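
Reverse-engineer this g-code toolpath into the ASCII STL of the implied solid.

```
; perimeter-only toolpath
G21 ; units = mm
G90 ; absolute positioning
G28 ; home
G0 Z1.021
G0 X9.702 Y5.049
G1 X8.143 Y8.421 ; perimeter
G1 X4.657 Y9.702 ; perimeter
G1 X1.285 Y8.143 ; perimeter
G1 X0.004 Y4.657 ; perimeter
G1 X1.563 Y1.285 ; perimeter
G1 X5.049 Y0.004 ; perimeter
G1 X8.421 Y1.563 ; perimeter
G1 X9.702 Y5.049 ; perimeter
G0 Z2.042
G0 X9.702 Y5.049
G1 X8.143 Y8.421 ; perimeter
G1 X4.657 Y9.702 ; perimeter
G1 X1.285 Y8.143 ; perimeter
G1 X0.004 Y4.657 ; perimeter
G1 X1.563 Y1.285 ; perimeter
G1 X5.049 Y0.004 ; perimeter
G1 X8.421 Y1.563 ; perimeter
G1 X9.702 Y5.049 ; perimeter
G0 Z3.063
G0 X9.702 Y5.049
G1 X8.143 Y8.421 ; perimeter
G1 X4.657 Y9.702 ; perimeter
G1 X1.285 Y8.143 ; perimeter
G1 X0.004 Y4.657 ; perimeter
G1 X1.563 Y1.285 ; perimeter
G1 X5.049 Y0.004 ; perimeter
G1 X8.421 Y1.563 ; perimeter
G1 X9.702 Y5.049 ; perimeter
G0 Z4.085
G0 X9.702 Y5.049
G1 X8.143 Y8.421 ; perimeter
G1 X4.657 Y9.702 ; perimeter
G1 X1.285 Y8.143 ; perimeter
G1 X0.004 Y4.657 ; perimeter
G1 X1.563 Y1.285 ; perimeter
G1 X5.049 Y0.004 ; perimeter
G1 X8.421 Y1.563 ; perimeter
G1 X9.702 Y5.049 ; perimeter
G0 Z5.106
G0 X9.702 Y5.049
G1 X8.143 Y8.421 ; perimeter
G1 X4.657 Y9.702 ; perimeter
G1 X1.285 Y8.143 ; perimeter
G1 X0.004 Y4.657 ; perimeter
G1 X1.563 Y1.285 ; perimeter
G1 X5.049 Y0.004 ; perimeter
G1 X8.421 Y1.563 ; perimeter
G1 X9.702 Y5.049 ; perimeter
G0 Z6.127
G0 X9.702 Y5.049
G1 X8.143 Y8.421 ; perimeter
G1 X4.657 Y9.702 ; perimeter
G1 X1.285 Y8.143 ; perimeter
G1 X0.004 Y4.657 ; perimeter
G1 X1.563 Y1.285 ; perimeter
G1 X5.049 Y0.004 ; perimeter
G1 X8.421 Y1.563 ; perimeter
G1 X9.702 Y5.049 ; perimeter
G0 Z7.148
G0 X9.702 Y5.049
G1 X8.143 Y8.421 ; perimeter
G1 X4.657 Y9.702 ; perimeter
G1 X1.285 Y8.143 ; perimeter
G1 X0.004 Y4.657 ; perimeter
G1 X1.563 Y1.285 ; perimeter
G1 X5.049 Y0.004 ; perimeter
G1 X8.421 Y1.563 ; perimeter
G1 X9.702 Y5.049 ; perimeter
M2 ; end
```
solid part
  facet normal 0.0000 0.0000 -1.0000
    outer loop
      vertex 4.657 9.702 0.000
      vertex 8.143 8.421 0.000
      vertex 9.702 5.049 0.000
    endloop
  endfacet
  facet normal 0.0000 0.0000 -1.0000
    outer loop
      vertex 1.285 8.143 0.000
      vertex 4.657 9.702 0.000
      vertex 9.702 5.049 0.000
    endloop
  endfacet
  facet normal 0.0000 0.0000 -1.0000
    outer loop
      vertex 0.004 4.657 0.000
      vertex 1.285 8.143 0.000
      vertex 9.702 5.049 0.000
    endloop
  endfacet
  facet normal 0.0000 0.0000 -1.0000
    outer loop
      vertex 1.563 1.285 0.000
      vertex 0.004 4.657 0.000
      vertex 9.702 5.049 0.000
    endloop
  endfacet
  facet normal 0.0000 0.0000 -1.0000
    outer loop
      vertex 5.049 0.004 0.000
      vertex 1.563 1.285 0.000
      vertex 9.702 5.049 0.000
    endloop
  endfacet
  facet normal 0.0000 0.0000 -1.0000
    outer loop
      vertex 8.421 1.563 0.000
      vertex 5.049 0.004 0.000
      vertex 9.702 5.049 0.000
    endloop
  endfacet
  facet normal 0.0000 0.0000 1.0000
    outer loop
      vertex 9.702 5.049 7.148
      vertex 8.143 8.421 7.148
      vertex 4.657 9.702 7.148
    endloop
  endfacet
  facet normal 0.0000 0.0000 1.0000
    outer loop
      vertex 9.702 5.049 7.148
      vertex 4.657 9.702 7.148
      vertex 1.285 8.143 7.148
    endloop
  endfacet
  facet normal 0.0000 0.0000 1.0000
    outer loop
      vertex 9.702 5.049 7.148
      vertex 1.285 8.143 7.148
      vertex 0.004 4.657 7.148
    endloop
  endfacet
  facet normal 0.0000 0.0000 1.0000
    outer loop
      vertex 9.702 5.049 7.148
      vertex 0.004 4.657 7.148
      vertex 1.563 1.285 7.148
    endloop
  endfacet
  facet normal 0.0000 0.0000 1.0000
    outer loop
      vertex 9.702 5.049 7.148
      vertex 1.563 1.285 7.148
      vertex 5.049 0.004 7.148
    endloop
  endfacet
  facet normal 0.0000 0.0000 1.0000
    outer loop
      vertex 9.702 5.049 7.148
      vertex 5.049 0.004 7.148
      vertex 8.421 1.563 7.148
    endloop
  endfacet
  facet normal 0.9077 0.4197 0.0000
    outer loop
      vertex 9.702 5.049 0.000
      vertex 8.143 8.421 0.000
      vertex 8.143 8.421 7.148
    endloop
  endfacet
  facet normal 0.9077 0.4197 0.0000
    outer loop
      vertex 9.702 5.049 0.000
      vertex 8.143 8.421 7.148
      vertex 9.702 5.049 7.148
    endloop
  endfacet
  facet normal 0.3449 0.9386 0.0000
    outer loop
      vertex 8.143 8.421 0.000
      vertex 4.657 9.702 0.000
      vertex 4.657 9.702 7.148
    endloop
  endfacet
  facet normal 0.3449 0.9386 0.0000
    outer loop
      vertex 8.143 8.421 0.000
      vertex 4.657 9.702 7.148
      vertex 8.143 8.421 7.148
    endloop
  endfacet
  facet normal -0.4197 0.9077 0.0000
    outer loop
      vertex 4.657 9.702 0.000
      vertex 1.285 8.143 0.000
      vertex 1.285 8.143 7.148
    endloop
  endfacet
  facet normal -0.4197 0.9077 0.0000
    outer loop
      vertex 4.657 9.702 0.000
      vertex 1.285 8.143 7.148
      vertex 4.657 9.702 7.148
    endloop
  endfacet
  facet normal -0.9386 0.3449 0.0000
    outer loop
      vertex 1.285 8.143 0.000
      vertex 0.004 4.657 0.000
      vertex 0.004 4.657 7.148
    endloop
  endfacet
  facet normal -0.9386 0.3449 0.0000
    outer loop
      vertex 1.285 8.143 0.000
      vertex 0.004 4.657 7.148
      vertex 1.285 8.143 7.148
    endloop
  endfacet
  facet normal -0.9077 -0.4197 0.0000
    outer loop
      vertex 0.004 4.657 0.000
      vertex 1.563 1.285 0.000
      vertex 1.563 1.285 7.148
    endloop
  endfacet
  facet normal -0.9077 -0.4197 0.0000
    outer loop
      vertex 0.004 4.657 0.000
      vertex 1.563 1.285 7.148
      vertex 0.004 4.657 7.148
    endloop
  endfacet
  facet normal -0.3449 -0.9386 0.0000
    outer loop
      vertex 1.563 1.285 0.000
      vertex 5.049 0.004 0.000
      vertex 5.049 0.004 7.148
    endloop
  endfacet
  facet normal -0.3449 -0.9386 0.0000
    outer loop
      vertex 1.563 1.285 0.000
      vertex 5.049 0.004 7.148
      vertex 1.563 1.285 7.148
    endloop
  endfacet
  facet normal 0.4197 -0.9077 0.0000
    outer loop
      vertex 5.049 0.004 0.000
      vertex 8.421 1.563 0.000
      vertex 8.421 1.563 7.148
    endloop
  endfacet
  facet normal 0.4197 -0.9077 0.0000
    outer loop
      vertex 5.049 0.004 0.000
      vertex 8.421 1.563 7.148
      vertex 5.049 0.004 7.148
    endloop
  endfacet
  facet normal 0.9386 -0.3449 0.0000
    outer loop
      vertex 8.421 1.563 0.000
      vertex 9.702 5.049 0.000
      vertex 9.702 5.049 7.148
    endloop
  endfacet
  facet normal 0.9386 -0.3449 0.0000
    outer loop
      vertex 8.421 1.563 0.000
      vertex 9.702 5.049 7.148
      vertex 8.421 1.563 7.148
    endloop
  endfacet
endsolid part

The G0 Z moves step by Δz≈1.021 mm. Every layer's G1 loop is the same polygon, so the solid is a straight extrusion of it from z=0 to z≈7.15. Closing with flat bottom and top caps and triangulating gives 28 facets — a regular 8-sided prism (a cylinder approximated with 8 flat sides), circumscribed radius ≈ 4.85 mm, height ≈ 7.15 mm.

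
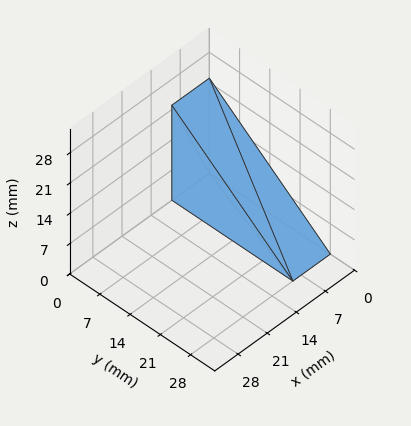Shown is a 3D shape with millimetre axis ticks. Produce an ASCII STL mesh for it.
Reading the render: the shape is a wedge (ramp): 9 × 28 mm base, rising to 22 mm along the y=0 edge and sloping linearly to z=0 at y=28 (dimensions read to the nearest mm from the axis ticks). For the STL, each face is triangulated and given an outward normal.

solid part
  facet normal 0.0000 0.0000 -1.0000
    outer loop
      vertex 9.0 28.0 0.0
      vertex 9.0 0.0 0.0
      vertex 0.0 0.0 0.0
    endloop
  endfacet
  facet normal 0.0000 0.0000 -1.0000
    outer loop
      vertex 0.0 28.0 0.0
      vertex 9.0 28.0 0.0
      vertex 0.0 0.0 0.0
    endloop
  endfacet
  facet normal 0.0000 -1.0000 0.0000
    outer loop
      vertex 0.0 0.0 0.0
      vertex 9.0 0.0 0.0
      vertex 9.0 0.0 22.0
    endloop
  endfacet
  facet normal 0.0000 -1.0000 0.0000
    outer loop
      vertex 0.0 0.0 0.0
      vertex 9.0 0.0 22.0
      vertex 0.0 0.0 22.0
    endloop
  endfacet
  facet normal 0.0000 0.6178 0.7863
    outer loop
      vertex 0.0 0.0 22.0
      vertex 9.0 0.0 22.0
      vertex 9.0 28.0 0.0
    endloop
  endfacet
  facet normal 0.0000 0.6178 0.7863
    outer loop
      vertex 0.0 0.0 22.0
      vertex 9.0 28.0 0.0
      vertex 0.0 28.0 0.0
    endloop
  endfacet
  facet normal -1.0000 0.0000 0.0000
    outer loop
      vertex 0.0 0.0 22.0
      vertex 0.0 28.0 0.0
      vertex 0.0 0.0 0.0
    endloop
  endfacet
  facet normal 1.0000 0.0000 0.0000
    outer loop
      vertex 9.0 0.0 0.0
      vertex 9.0 28.0 0.0
      vertex 9.0 0.0 22.0
    endloop
  endfacet
endsolid part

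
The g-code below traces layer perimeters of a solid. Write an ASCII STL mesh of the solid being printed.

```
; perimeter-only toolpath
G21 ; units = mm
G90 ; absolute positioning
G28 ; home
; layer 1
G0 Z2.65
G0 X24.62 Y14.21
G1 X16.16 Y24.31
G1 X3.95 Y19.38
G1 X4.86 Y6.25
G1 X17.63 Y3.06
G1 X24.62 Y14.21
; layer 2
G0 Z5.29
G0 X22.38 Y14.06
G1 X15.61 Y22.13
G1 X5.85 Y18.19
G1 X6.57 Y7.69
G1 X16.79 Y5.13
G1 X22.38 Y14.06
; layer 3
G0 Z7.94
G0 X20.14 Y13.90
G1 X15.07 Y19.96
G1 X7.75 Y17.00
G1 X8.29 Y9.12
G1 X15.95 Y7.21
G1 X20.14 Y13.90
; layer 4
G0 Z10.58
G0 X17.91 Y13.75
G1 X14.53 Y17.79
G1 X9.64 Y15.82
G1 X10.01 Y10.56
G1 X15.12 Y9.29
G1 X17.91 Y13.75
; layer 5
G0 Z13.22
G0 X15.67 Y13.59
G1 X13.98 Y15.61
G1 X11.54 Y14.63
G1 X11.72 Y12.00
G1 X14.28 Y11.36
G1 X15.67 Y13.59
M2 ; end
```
solid part
  facet normal 0.0000 0.0000 -1.0000
    outer loop
      vertex 2.05 20.57 0.00
      vertex 16.70 26.48 0.00
      vertex 26.85 14.37 0.00
    endloop
  endfacet
  facet normal 0.0000 0.0000 -1.0000
    outer loop
      vertex 3.14 4.81 0.00
      vertex 2.05 20.57 0.00
      vertex 26.85 14.37 0.00
    endloop
  endfacet
  facet normal 0.0000 0.0000 -1.0000
    outer loop
      vertex 18.47 0.98 0.00
      vertex 3.14 4.81 0.00
      vertex 26.85 14.37 0.00
    endloop
  endfacet
  facet normal 0.6322 0.5299 0.5653
    outer loop
      vertex 26.85 14.37 0.00
      vertex 16.70 26.48 0.00
      vertex 13.44 13.44 15.87
    endloop
  endfacet
  facet normal -0.3086 0.7650 0.5652
    outer loop
      vertex 16.70 26.48 0.00
      vertex 2.05 20.57 0.00
      vertex 13.44 13.44 15.87
    endloop
  endfacet
  facet normal -0.8230 -0.0569 0.5651
    outer loop
      vertex 2.05 20.57 0.00
      vertex 3.14 4.81 0.00
      vertex 13.44 13.44 15.87
    endloop
  endfacet
  facet normal -0.2000 -0.8004 0.5651
    outer loop
      vertex 3.14 4.81 0.00
      vertex 18.47 0.98 0.00
      vertex 13.44 13.44 15.87
    endloop
  endfacet
  facet normal 0.6993 -0.4376 0.5652
    outer loop
      vertex 18.47 0.98 0.00
      vertex 26.85 14.37 0.00
      vertex 13.44 13.44 15.87
    endloop
  endfacet
endsolid part

The G0 Z moves step by Δz≈2.65 mm. The G1 loops shrink linearly with z, so the solid tapers from its base footprint up to z≈15.9. Closing with a flat bottom cap and the tapered top and triangulating gives 8 facets — a regular 5-sided pyramid, base circumscribed radius ≈ 13.4 mm, apex at z ≈ 15.9 mm.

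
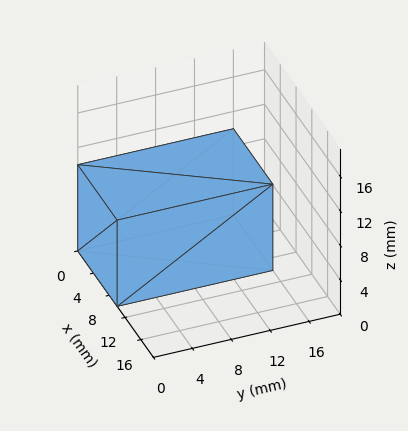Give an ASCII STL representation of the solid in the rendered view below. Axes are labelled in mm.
Reading the render: the shape is a rectangular box, roughly 10 × 16 mm footprint and 10 mm tall (dimensions read to the nearest mm from the axis ticks). For the STL, each face is triangulated and given an outward normal.

solid part
  facet normal 0.0000 0.0000 -1.0000
    outer loop
      vertex 10.00 16.00 0.00
      vertex 10.00 0.00 0.00
      vertex 0.00 0.00 0.00
    endloop
  endfacet
  facet normal 0.0000 0.0000 -1.0000
    outer loop
      vertex 0.00 16.00 0.00
      vertex 10.00 16.00 0.00
      vertex 0.00 0.00 0.00
    endloop
  endfacet
  facet normal 0.0000 0.0000 1.0000
    outer loop
      vertex 0.00 0.00 10.00
      vertex 10.00 0.00 10.00
      vertex 10.00 16.00 10.00
    endloop
  endfacet
  facet normal 0.0000 0.0000 1.0000
    outer loop
      vertex 0.00 0.00 10.00
      vertex 10.00 16.00 10.00
      vertex 0.00 16.00 10.00
    endloop
  endfacet
  facet normal 0.0000 -1.0000 0.0000
    outer loop
      vertex 0.00 0.00 0.00
      vertex 10.00 0.00 0.00
      vertex 10.00 0.00 10.00
    endloop
  endfacet
  facet normal 0.0000 -1.0000 0.0000
    outer loop
      vertex 0.00 0.00 0.00
      vertex 10.00 0.00 10.00
      vertex 0.00 0.00 10.00
    endloop
  endfacet
  facet normal 0.0000 1.0000 0.0000
    outer loop
      vertex 10.00 16.00 10.00
      vertex 10.00 16.00 0.00
      vertex 0.00 16.00 0.00
    endloop
  endfacet
  facet normal 0.0000 1.0000 0.0000
    outer loop
      vertex 0.00 16.00 10.00
      vertex 10.00 16.00 10.00
      vertex 0.00 16.00 0.00
    endloop
  endfacet
  facet normal -1.0000 0.0000 0.0000
    outer loop
      vertex 0.00 16.00 10.00
      vertex 0.00 16.00 0.00
      vertex 0.00 0.00 0.00
    endloop
  endfacet
  facet normal -1.0000 0.0000 0.0000
    outer loop
      vertex 0.00 0.00 10.00
      vertex 0.00 16.00 10.00
      vertex 0.00 0.00 0.00
    endloop
  endfacet
  facet normal 1.0000 0.0000 0.0000
    outer loop
      vertex 10.00 0.00 0.00
      vertex 10.00 16.00 0.00
      vertex 10.00 16.00 10.00
    endloop
  endfacet
  facet normal 1.0000 0.0000 0.0000
    outer loop
      vertex 10.00 0.00 0.00
      vertex 10.00 16.00 10.00
      vertex 10.00 0.00 10.00
    endloop
  endfacet
endsolid part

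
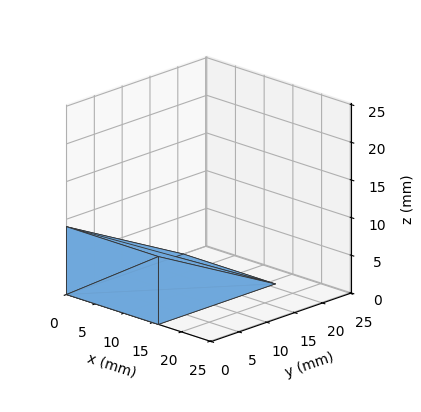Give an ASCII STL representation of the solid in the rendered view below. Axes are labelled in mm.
Reading the render: the shape is a wedge (ramp): 16 × 21 mm base, rising to 9 mm along the y=0 edge and sloping linearly to z=0 at y=21 (dimensions read to the nearest mm from the axis ticks). For the STL, each face is triangulated and given an outward normal.

solid part
  facet normal 0.0000 0.0000 -1.0000
    outer loop
      vertex 16.00 21.00 0.00
      vertex 16.00 0.00 0.00
      vertex 0.00 0.00 0.00
    endloop
  endfacet
  facet normal 0.0000 0.0000 -1.0000
    outer loop
      vertex 0.00 21.00 0.00
      vertex 16.00 21.00 0.00
      vertex 0.00 0.00 0.00
    endloop
  endfacet
  facet normal 0.0000 -1.0000 0.0000
    outer loop
      vertex 0.00 0.00 0.00
      vertex 16.00 0.00 0.00
      vertex 16.00 0.00 9.00
    endloop
  endfacet
  facet normal 0.0000 -1.0000 0.0000
    outer loop
      vertex 0.00 0.00 0.00
      vertex 16.00 0.00 9.00
      vertex 0.00 0.00 9.00
    endloop
  endfacet
  facet normal 0.0000 0.3939 0.9191
    outer loop
      vertex 0.00 0.00 9.00
      vertex 16.00 0.00 9.00
      vertex 16.00 21.00 0.00
    endloop
  endfacet
  facet normal 0.0000 0.3939 0.9191
    outer loop
      vertex 0.00 0.00 9.00
      vertex 16.00 21.00 0.00
      vertex 0.00 21.00 0.00
    endloop
  endfacet
  facet normal -1.0000 0.0000 0.0000
    outer loop
      vertex 0.00 0.00 9.00
      vertex 0.00 21.00 0.00
      vertex 0.00 0.00 0.00
    endloop
  endfacet
  facet normal 1.0000 0.0000 0.0000
    outer loop
      vertex 16.00 0.00 0.00
      vertex 16.00 21.00 0.00
      vertex 16.00 0.00 9.00
    endloop
  endfacet
endsolid part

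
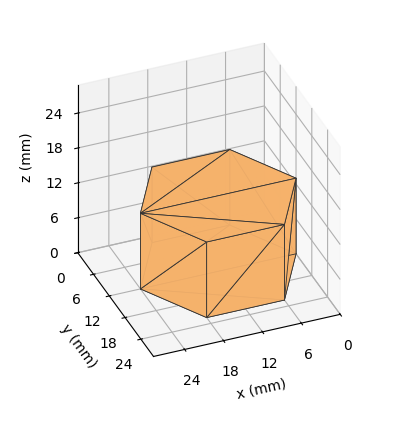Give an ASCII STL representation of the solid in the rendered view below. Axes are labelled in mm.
Reading the render: the shape is a regular 6-sided prism (a cylinder approximated with 6 flat sides), circumscribed radius ≈ 12 mm, height ≈ 13 mm (dimensions read to the nearest mm from the axis ticks). For the STL, each face is triangulated and given an outward normal.

solid part
  facet normal 0.0000 0.0000 -1.0000
    outer loop
      vertex 6.000 22.392 0.000
      vertex 18.000 22.392 0.000
      vertex 24.000 12.000 0.000
    endloop
  endfacet
  facet normal 0.0000 0.0000 -1.0000
    outer loop
      vertex 0.000 12.000 0.000
      vertex 6.000 22.392 0.000
      vertex 24.000 12.000 0.000
    endloop
  endfacet
  facet normal 0.0000 0.0000 -1.0000
    outer loop
      vertex 6.000 1.608 0.000
      vertex 0.000 12.000 0.000
      vertex 24.000 12.000 0.000
    endloop
  endfacet
  facet normal 0.0000 0.0000 -1.0000
    outer loop
      vertex 18.000 1.608 0.000
      vertex 6.000 1.608 0.000
      vertex 24.000 12.000 0.000
    endloop
  endfacet
  facet normal 0.0000 0.0000 1.0000
    outer loop
      vertex 24.000 12.000 13.000
      vertex 18.000 22.392 13.000
      vertex 6.000 22.392 13.000
    endloop
  endfacet
  facet normal 0.0000 0.0000 1.0000
    outer loop
      vertex 24.000 12.000 13.000
      vertex 6.000 22.392 13.000
      vertex 0.000 12.000 13.000
    endloop
  endfacet
  facet normal 0.0000 0.0000 1.0000
    outer loop
      vertex 24.000 12.000 13.000
      vertex 0.000 12.000 13.000
      vertex 6.000 1.608 13.000
    endloop
  endfacet
  facet normal 0.0000 0.0000 1.0000
    outer loop
      vertex 24.000 12.000 13.000
      vertex 6.000 1.608 13.000
      vertex 18.000 1.608 13.000
    endloop
  endfacet
  facet normal 0.8660 0.5000 0.0000
    outer loop
      vertex 24.000 12.000 0.000
      vertex 18.000 22.392 0.000
      vertex 18.000 22.392 13.000
    endloop
  endfacet
  facet normal 0.8660 0.5000 0.0000
    outer loop
      vertex 24.000 12.000 0.000
      vertex 18.000 22.392 13.000
      vertex 24.000 12.000 13.000
    endloop
  endfacet
  facet normal 0.0000 1.0000 0.0000
    outer loop
      vertex 18.000 22.392 0.000
      vertex 6.000 22.392 0.000
      vertex 6.000 22.392 13.000
    endloop
  endfacet
  facet normal 0.0000 1.0000 0.0000
    outer loop
      vertex 18.000 22.392 0.000
      vertex 6.000 22.392 13.000
      vertex 18.000 22.392 13.000
    endloop
  endfacet
  facet normal -0.8660 0.5000 0.0000
    outer loop
      vertex 6.000 22.392 0.000
      vertex 0.000 12.000 0.000
      vertex 0.000 12.000 13.000
    endloop
  endfacet
  facet normal -0.8660 0.5000 0.0000
    outer loop
      vertex 6.000 22.392 0.000
      vertex 0.000 12.000 13.000
      vertex 6.000 22.392 13.000
    endloop
  endfacet
  facet normal -0.8660 -0.5000 0.0000
    outer loop
      vertex 0.000 12.000 0.000
      vertex 6.000 1.608 0.000
      vertex 6.000 1.608 13.000
    endloop
  endfacet
  facet normal -0.8660 -0.5000 0.0000
    outer loop
      vertex 0.000 12.000 0.000
      vertex 6.000 1.608 13.000
      vertex 0.000 12.000 13.000
    endloop
  endfacet
  facet normal 0.0000 -1.0000 0.0000
    outer loop
      vertex 6.000 1.608 0.000
      vertex 18.000 1.608 0.000
      vertex 18.000 1.608 13.000
    endloop
  endfacet
  facet normal 0.0000 -1.0000 0.0000
    outer loop
      vertex 6.000 1.608 0.000
      vertex 18.000 1.608 13.000
      vertex 6.000 1.608 13.000
    endloop
  endfacet
  facet normal 0.8660 -0.5000 0.0000
    outer loop
      vertex 18.000 1.608 0.000
      vertex 24.000 12.000 0.000
      vertex 24.000 12.000 13.000
    endloop
  endfacet
  facet normal 0.8660 -0.5000 0.0000
    outer loop
      vertex 18.000 1.608 0.000
      vertex 24.000 12.000 13.000
      vertex 18.000 1.608 13.000
    endloop
  endfacet
endsolid part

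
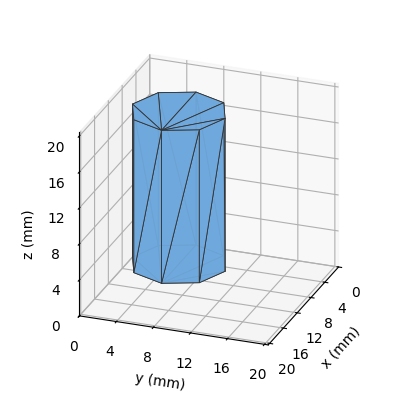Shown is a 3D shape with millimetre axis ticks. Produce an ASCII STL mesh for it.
Reading the render: the shape is a regular 8-sided prism (a cylinder approximated with 8 flat sides), circumscribed radius ≈ 5 mm, height ≈ 17 mm (dimensions read to the nearest mm from the axis ticks). For the STL, each face is triangulated and given an outward normal.

solid part
  facet normal 0.0000 0.0000 -1.0000
    outer loop
      vertex 5.000 10.000 0.000
      vertex 8.536 8.536 0.000
      vertex 10.000 5.000 0.000
    endloop
  endfacet
  facet normal 0.0000 0.0000 -1.0000
    outer loop
      vertex 1.464 8.536 0.000
      vertex 5.000 10.000 0.000
      vertex 10.000 5.000 0.000
    endloop
  endfacet
  facet normal 0.0000 0.0000 -1.0000
    outer loop
      vertex 0.000 5.000 0.000
      vertex 1.464 8.536 0.000
      vertex 10.000 5.000 0.000
    endloop
  endfacet
  facet normal 0.0000 0.0000 -1.0000
    outer loop
      vertex 1.464 1.464 0.000
      vertex 0.000 5.000 0.000
      vertex 10.000 5.000 0.000
    endloop
  endfacet
  facet normal 0.0000 0.0000 -1.0000
    outer loop
      vertex 5.000 0.000 0.000
      vertex 1.464 1.464 0.000
      vertex 10.000 5.000 0.000
    endloop
  endfacet
  facet normal 0.0000 0.0000 -1.0000
    outer loop
      vertex 8.536 1.464 0.000
      vertex 5.000 0.000 0.000
      vertex 10.000 5.000 0.000
    endloop
  endfacet
  facet normal 0.0000 0.0000 1.0000
    outer loop
      vertex 10.000 5.000 17.000
      vertex 8.536 8.536 17.000
      vertex 5.000 10.000 17.000
    endloop
  endfacet
  facet normal 0.0000 0.0000 1.0000
    outer loop
      vertex 10.000 5.000 17.000
      vertex 5.000 10.000 17.000
      vertex 1.464 8.536 17.000
    endloop
  endfacet
  facet normal 0.0000 0.0000 1.0000
    outer loop
      vertex 10.000 5.000 17.000
      vertex 1.464 8.536 17.000
      vertex 0.000 5.000 17.000
    endloop
  endfacet
  facet normal 0.0000 0.0000 1.0000
    outer loop
      vertex 10.000 5.000 17.000
      vertex 0.000 5.000 17.000
      vertex 1.464 1.464 17.000
    endloop
  endfacet
  facet normal 0.0000 0.0000 1.0000
    outer loop
      vertex 10.000 5.000 17.000
      vertex 1.464 1.464 17.000
      vertex 5.000 0.000 17.000
    endloop
  endfacet
  facet normal 0.0000 0.0000 1.0000
    outer loop
      vertex 10.000 5.000 17.000
      vertex 5.000 0.000 17.000
      vertex 8.536 1.464 17.000
    endloop
  endfacet
  facet normal 0.9239 0.3825 0.0000
    outer loop
      vertex 10.000 5.000 0.000
      vertex 8.536 8.536 0.000
      vertex 8.536 8.536 17.000
    endloop
  endfacet
  facet normal 0.9239 0.3825 0.0000
    outer loop
      vertex 10.000 5.000 0.000
      vertex 8.536 8.536 17.000
      vertex 10.000 5.000 17.000
    endloop
  endfacet
  facet normal 0.3825 0.9239 0.0000
    outer loop
      vertex 8.536 8.536 0.000
      vertex 5.000 10.000 0.000
      vertex 5.000 10.000 17.000
    endloop
  endfacet
  facet normal 0.3825 0.9239 0.0000
    outer loop
      vertex 8.536 8.536 0.000
      vertex 5.000 10.000 17.000
      vertex 8.536 8.536 17.000
    endloop
  endfacet
  facet normal -0.3825 0.9239 0.0000
    outer loop
      vertex 5.000 10.000 0.000
      vertex 1.464 8.536 0.000
      vertex 1.464 8.536 17.000
    endloop
  endfacet
  facet normal -0.3825 0.9239 0.0000
    outer loop
      vertex 5.000 10.000 0.000
      vertex 1.464 8.536 17.000
      vertex 5.000 10.000 17.000
    endloop
  endfacet
  facet normal -0.9239 0.3825 0.0000
    outer loop
      vertex 1.464 8.536 0.000
      vertex 0.000 5.000 0.000
      vertex 0.000 5.000 17.000
    endloop
  endfacet
  facet normal -0.9239 0.3825 0.0000
    outer loop
      vertex 1.464 8.536 0.000
      vertex 0.000 5.000 17.000
      vertex 1.464 8.536 17.000
    endloop
  endfacet
  facet normal -0.9239 -0.3825 0.0000
    outer loop
      vertex 0.000 5.000 0.000
      vertex 1.464 1.464 0.000
      vertex 1.464 1.464 17.000
    endloop
  endfacet
  facet normal -0.9239 -0.3825 0.0000
    outer loop
      vertex 0.000 5.000 0.000
      vertex 1.464 1.464 17.000
      vertex 0.000 5.000 17.000
    endloop
  endfacet
  facet normal -0.3825 -0.9239 0.0000
    outer loop
      vertex 1.464 1.464 0.000
      vertex 5.000 0.000 0.000
      vertex 5.000 0.000 17.000
    endloop
  endfacet
  facet normal -0.3825 -0.9239 0.0000
    outer loop
      vertex 1.464 1.464 0.000
      vertex 5.000 0.000 17.000
      vertex 1.464 1.464 17.000
    endloop
  endfacet
  facet normal 0.3825 -0.9239 0.0000
    outer loop
      vertex 5.000 0.000 0.000
      vertex 8.536 1.464 0.000
      vertex 8.536 1.464 17.000
    endloop
  endfacet
  facet normal 0.3825 -0.9239 0.0000
    outer loop
      vertex 5.000 0.000 0.000
      vertex 8.536 1.464 17.000
      vertex 5.000 0.000 17.000
    endloop
  endfacet
  facet normal 0.9239 -0.3825 0.0000
    outer loop
      vertex 8.536 1.464 0.000
      vertex 10.000 5.000 0.000
      vertex 10.000 5.000 17.000
    endloop
  endfacet
  facet normal 0.9239 -0.3825 0.0000
    outer loop
      vertex 8.536 1.464 0.000
      vertex 10.000 5.000 17.000
      vertex 8.536 1.464 17.000
    endloop
  endfacet
endsolid part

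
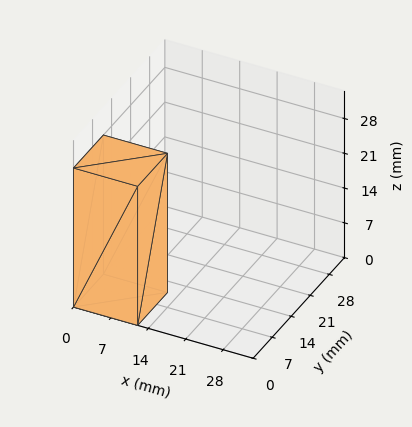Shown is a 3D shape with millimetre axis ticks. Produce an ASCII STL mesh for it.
Reading the render: the shape is a rectangular box, roughly 12 × 11 mm footprint and 28 mm tall (dimensions read to the nearest mm from the axis ticks). For the STL, each face is triangulated and given an outward normal.

solid part
  facet normal 0.0000 0.0000 -1.0000
    outer loop
      vertex 12.0 11.0 0.0
      vertex 12.0 0.0 0.0
      vertex 0.0 0.0 0.0
    endloop
  endfacet
  facet normal 0.0000 0.0000 -1.0000
    outer loop
      vertex 0.0 11.0 0.0
      vertex 12.0 11.0 0.0
      vertex 0.0 0.0 0.0
    endloop
  endfacet
  facet normal 0.0000 0.0000 1.0000
    outer loop
      vertex 0.0 0.0 28.0
      vertex 12.0 0.0 28.0
      vertex 12.0 11.0 28.0
    endloop
  endfacet
  facet normal 0.0000 0.0000 1.0000
    outer loop
      vertex 0.0 0.0 28.0
      vertex 12.0 11.0 28.0
      vertex 0.0 11.0 28.0
    endloop
  endfacet
  facet normal 0.0000 -1.0000 0.0000
    outer loop
      vertex 0.0 0.0 0.0
      vertex 12.0 0.0 0.0
      vertex 12.0 0.0 28.0
    endloop
  endfacet
  facet normal 0.0000 -1.0000 0.0000
    outer loop
      vertex 0.0 0.0 0.0
      vertex 12.0 0.0 28.0
      vertex 0.0 0.0 28.0
    endloop
  endfacet
  facet normal 0.0000 1.0000 0.0000
    outer loop
      vertex 12.0 11.0 28.0
      vertex 12.0 11.0 0.0
      vertex 0.0 11.0 0.0
    endloop
  endfacet
  facet normal 0.0000 1.0000 0.0000
    outer loop
      vertex 0.0 11.0 28.0
      vertex 12.0 11.0 28.0
      vertex 0.0 11.0 0.0
    endloop
  endfacet
  facet normal -1.0000 0.0000 0.0000
    outer loop
      vertex 0.0 11.0 28.0
      vertex 0.0 11.0 0.0
      vertex 0.0 0.0 0.0
    endloop
  endfacet
  facet normal -1.0000 0.0000 0.0000
    outer loop
      vertex 0.0 0.0 28.0
      vertex 0.0 11.0 28.0
      vertex 0.0 0.0 0.0
    endloop
  endfacet
  facet normal 1.0000 0.0000 0.0000
    outer loop
      vertex 12.0 0.0 0.0
      vertex 12.0 11.0 0.0
      vertex 12.0 11.0 28.0
    endloop
  endfacet
  facet normal 1.0000 0.0000 0.0000
    outer loop
      vertex 12.0 0.0 0.0
      vertex 12.0 11.0 28.0
      vertex 12.0 0.0 28.0
    endloop
  endfacet
endsolid part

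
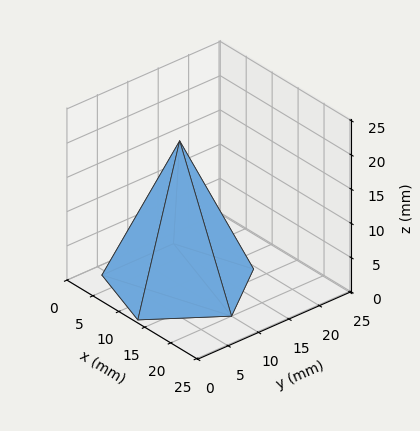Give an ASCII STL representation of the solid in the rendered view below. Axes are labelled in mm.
Reading the render: the shape is a regular 5-sided pyramid, base circumscribed radius ≈ 10 mm, apex at z ≈ 21 mm (dimensions read to the nearest mm from the axis ticks). For the STL, each face is triangulated and given an outward normal.

solid part
  facet normal 0.0000 0.0000 -1.0000
    outer loop
      vertex 1.910 15.878 0.000
      vertex 13.090 19.511 0.000
      vertex 20.000 10.000 0.000
    endloop
  endfacet
  facet normal 0.0000 0.0000 -1.0000
    outer loop
      vertex 1.910 4.122 0.000
      vertex 1.910 15.878 0.000
      vertex 20.000 10.000 0.000
    endloop
  endfacet
  facet normal 0.0000 0.0000 -1.0000
    outer loop
      vertex 13.090 0.489 0.000
      vertex 1.910 4.122 0.000
      vertex 20.000 10.000 0.000
    endloop
  endfacet
  facet normal 0.7549 0.5485 0.3595
    outer loop
      vertex 20.000 10.000 0.000
      vertex 13.090 19.511 0.000
      vertex 10.000 10.000 21.000
    endloop
  endfacet
  facet normal -0.2884 0.8875 0.3595
    outer loop
      vertex 13.090 19.511 0.000
      vertex 1.910 15.878 0.000
      vertex 10.000 10.000 21.000
    endloop
  endfacet
  facet normal -0.9332 0.0000 0.3595
    outer loop
      vertex 1.910 15.878 0.000
      vertex 1.910 4.122 0.000
      vertex 10.000 10.000 21.000
    endloop
  endfacet
  facet normal -0.2884 -0.8875 0.3595
    outer loop
      vertex 1.910 4.122 0.000
      vertex 13.090 0.489 0.000
      vertex 10.000 10.000 21.000
    endloop
  endfacet
  facet normal 0.7549 -0.5485 0.3595
    outer loop
      vertex 13.090 0.489 0.000
      vertex 20.000 10.000 0.000
      vertex 10.000 10.000 21.000
    endloop
  endfacet
endsolid part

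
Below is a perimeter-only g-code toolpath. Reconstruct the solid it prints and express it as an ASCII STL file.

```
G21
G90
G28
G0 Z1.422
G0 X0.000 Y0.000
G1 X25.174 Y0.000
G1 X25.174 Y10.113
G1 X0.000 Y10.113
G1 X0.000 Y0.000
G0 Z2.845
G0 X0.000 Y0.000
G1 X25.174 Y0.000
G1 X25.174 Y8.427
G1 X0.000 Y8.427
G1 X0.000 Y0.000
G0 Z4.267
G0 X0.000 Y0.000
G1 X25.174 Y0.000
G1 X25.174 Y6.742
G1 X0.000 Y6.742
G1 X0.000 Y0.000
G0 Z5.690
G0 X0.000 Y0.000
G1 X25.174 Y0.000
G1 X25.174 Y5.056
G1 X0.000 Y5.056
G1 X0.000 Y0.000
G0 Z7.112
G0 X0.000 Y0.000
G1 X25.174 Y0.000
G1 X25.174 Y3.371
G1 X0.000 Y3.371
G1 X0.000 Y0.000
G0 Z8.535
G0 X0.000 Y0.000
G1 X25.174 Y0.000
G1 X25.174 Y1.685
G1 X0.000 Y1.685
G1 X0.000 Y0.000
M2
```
solid part
  facet normal 0.0000 0.0000 -1.0000
    outer loop
      vertex 25.174 11.798 0.000
      vertex 25.174 0.000 0.000
      vertex 0.000 0.000 0.000
    endloop
  endfacet
  facet normal 0.0000 0.0000 -1.0000
    outer loop
      vertex 0.000 11.798 0.000
      vertex 25.174 11.798 0.000
      vertex 0.000 0.000 0.000
    endloop
  endfacet
  facet normal 0.0000 -1.0000 0.0000
    outer loop
      vertex 0.000 0.000 0.000
      vertex 25.174 0.000 0.000
      vertex 25.174 0.000 9.957
    endloop
  endfacet
  facet normal 0.0000 -1.0000 0.0000
    outer loop
      vertex 0.000 0.000 0.000
      vertex 25.174 0.000 9.957
      vertex 0.000 0.000 9.957
    endloop
  endfacet
  facet normal 0.0000 0.6450 0.7642
    outer loop
      vertex 0.000 0.000 9.957
      vertex 25.174 0.000 9.957
      vertex 25.174 11.798 0.000
    endloop
  endfacet
  facet normal 0.0000 0.6450 0.7642
    outer loop
      vertex 0.000 0.000 9.957
      vertex 25.174 11.798 0.000
      vertex 0.000 11.798 0.000
    endloop
  endfacet
  facet normal -1.0000 0.0000 0.0000
    outer loop
      vertex 0.000 0.000 9.957
      vertex 0.000 11.798 0.000
      vertex 0.000 0.000 0.000
    endloop
  endfacet
  facet normal 1.0000 0.0000 0.0000
    outer loop
      vertex 25.174 0.000 0.000
      vertex 25.174 11.798 0.000
      vertex 25.174 0.000 9.957
    endloop
  endfacet
endsolid part

The G0 Z moves step by Δz≈1.422 mm. The G1 loops shrink linearly with z, so the solid tapers from its base footprint up to z≈9.96. Closing with a flat bottom cap and the tapered top and triangulating gives 8 facets — a wedge (ramp): 25.2 × 11.8 mm base, rising to 9.96 mm along the y=0 edge and sloping linearly to z=0 at y=11.8.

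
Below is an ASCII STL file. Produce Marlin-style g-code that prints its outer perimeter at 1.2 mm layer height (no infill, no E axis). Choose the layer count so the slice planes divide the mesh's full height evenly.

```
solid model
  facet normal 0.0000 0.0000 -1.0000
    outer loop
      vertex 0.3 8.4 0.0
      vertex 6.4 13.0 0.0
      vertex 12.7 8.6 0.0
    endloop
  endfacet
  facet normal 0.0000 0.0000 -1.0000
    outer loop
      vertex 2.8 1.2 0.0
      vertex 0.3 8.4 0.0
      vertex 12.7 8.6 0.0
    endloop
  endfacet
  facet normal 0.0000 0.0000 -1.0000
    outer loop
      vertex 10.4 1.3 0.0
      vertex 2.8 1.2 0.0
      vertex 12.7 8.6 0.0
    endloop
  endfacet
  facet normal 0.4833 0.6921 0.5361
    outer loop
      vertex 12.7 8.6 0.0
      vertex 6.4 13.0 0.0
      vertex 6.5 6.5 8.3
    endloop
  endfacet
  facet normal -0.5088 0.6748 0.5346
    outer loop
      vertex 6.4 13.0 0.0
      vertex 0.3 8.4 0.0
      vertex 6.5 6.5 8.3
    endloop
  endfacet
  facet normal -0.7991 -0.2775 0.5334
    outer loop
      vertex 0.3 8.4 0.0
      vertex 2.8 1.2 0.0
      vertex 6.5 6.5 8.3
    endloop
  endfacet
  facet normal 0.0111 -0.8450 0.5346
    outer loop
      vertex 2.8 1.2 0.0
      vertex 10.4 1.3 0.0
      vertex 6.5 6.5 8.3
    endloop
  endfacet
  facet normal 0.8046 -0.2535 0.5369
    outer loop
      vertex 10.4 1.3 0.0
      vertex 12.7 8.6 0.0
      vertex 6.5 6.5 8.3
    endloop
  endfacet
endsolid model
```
; perimeter-only toolpath
G21 ; units = mm
G90 ; absolute positioning
G28 ; home
; layer 1
G0 Z1.2
G0 X11.8 Y8.3
G1 X6.4 Y12.1
G1 X1.2 Y8.1
G1 X3.3 Y2.0
G1 X9.8 Y2.0
G1 X11.8 Y8.3
; layer 2
G0 Z2.4
G0 X10.9 Y8.0
G1 X6.4 Y11.1
G1 X2.1 Y7.9
G1 X3.9 Y2.7
G1 X9.3 Y2.8
G1 X10.9 Y8.0
; layer 3
G0 Z3.6
G0 X10.0 Y7.7
G1 X6.4 Y10.2
G1 X3.0 Y7.6
G1 X4.4 Y3.5
G1 X8.7 Y3.5
G1 X10.0 Y7.7
; layer 4
G0 Z4.7
G0 X9.2 Y7.4
G1 X6.5 Y9.3
G1 X3.8 Y7.3
G1 X4.9 Y4.2
G1 X8.2 Y4.3
G1 X9.2 Y7.4
; layer 5
G0 Z5.9
G0 X8.3 Y7.1
G1 X6.5 Y8.4
G1 X4.7 Y7.0
G1 X5.4 Y5.0
G1 X7.6 Y5.0
G1 X8.3 Y7.1
; layer 6
G0 Z7.1
G0 X7.4 Y6.8
G1 X6.5 Y7.4
G1 X5.6 Y6.8
G1 X6.0 Y5.7
G1 X7.1 Y5.8
G1 X7.4 Y6.8
M2 ; end

The solid is a regular 5-sided pyramid, base circumscribed radius ≈ 6.5 mm, apex at z ≈ 8.3 mm. Slicing at Δz = 1.2 mm — 7 equal slices spanning the solid's height, so layer i sits at z = i·h/7 — gives 6 non-empty perimeters. Each is a 5-segment closed polygon; G0 lifts to the layer z and rapids to the start vertex, then G1 traces the edges. The cross-section shrinks linearly with z (the slice at the apex is degenerate and omitted).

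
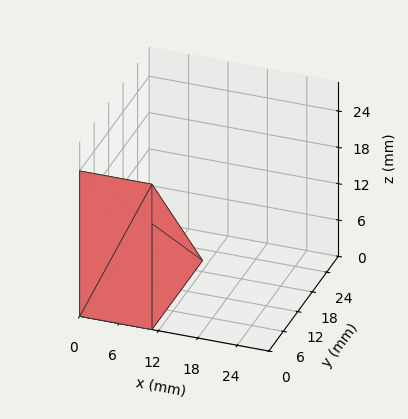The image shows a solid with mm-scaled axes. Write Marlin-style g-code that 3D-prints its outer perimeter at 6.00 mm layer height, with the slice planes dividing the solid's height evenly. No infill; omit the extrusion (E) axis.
Reading the render: the shape is a wedge (ramp): 11 × 21 mm base, rising to 24 mm along the y=0 edge and sloping linearly to z=0 at y=21 (dimensions read to the nearest mm from the axis ticks). For the g-code, the solid's height is divided into equal slices at the stated Δz and each level perimeter traced with G1 moves after a G0 lift.

; perimeter-only toolpath
G21 ; units = mm
G90 ; absolute positioning
G28 ; home
; layer 1
G0 Z6.00
G0 X0.00 Y0.00
G1 X11.00 Y0.00
G1 X11.00 Y15.75
G1 X0.00 Y15.75
G1 X0.00 Y0.00
; layer 2
G0 Z12.00
G0 X0.00 Y0.00
G1 X11.00 Y0.00
G1 X11.00 Y10.50
G1 X0.00 Y10.50
G1 X0.00 Y0.00
; layer 3
G0 Z18.00
G0 X0.00 Y0.00
G1 X11.00 Y0.00
G1 X11.00 Y5.25
G1 X0.00 Y5.25
G1 X0.00 Y0.00
M2 ; end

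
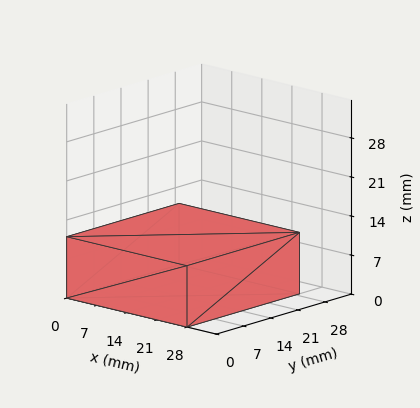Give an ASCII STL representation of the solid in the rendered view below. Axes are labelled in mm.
Reading the render: the shape is a rectangular box, roughly 28 × 29 mm footprint and 11 mm tall (dimensions read to the nearest mm from the axis ticks). For the STL, each face is triangulated and given an outward normal.

solid part
  facet normal 0.0000 0.0000 -1.0000
    outer loop
      vertex 28.0 29.0 0.0
      vertex 28.0 0.0 0.0
      vertex 0.0 0.0 0.0
    endloop
  endfacet
  facet normal 0.0000 0.0000 -1.0000
    outer loop
      vertex 0.0 29.0 0.0
      vertex 28.0 29.0 0.0
      vertex 0.0 0.0 0.0
    endloop
  endfacet
  facet normal 0.0000 0.0000 1.0000
    outer loop
      vertex 0.0 0.0 11.0
      vertex 28.0 0.0 11.0
      vertex 28.0 29.0 11.0
    endloop
  endfacet
  facet normal 0.0000 0.0000 1.0000
    outer loop
      vertex 0.0 0.0 11.0
      vertex 28.0 29.0 11.0
      vertex 0.0 29.0 11.0
    endloop
  endfacet
  facet normal 0.0000 -1.0000 0.0000
    outer loop
      vertex 0.0 0.0 0.0
      vertex 28.0 0.0 0.0
      vertex 28.0 0.0 11.0
    endloop
  endfacet
  facet normal 0.0000 -1.0000 0.0000
    outer loop
      vertex 0.0 0.0 0.0
      vertex 28.0 0.0 11.0
      vertex 0.0 0.0 11.0
    endloop
  endfacet
  facet normal 0.0000 1.0000 0.0000
    outer loop
      vertex 28.0 29.0 11.0
      vertex 28.0 29.0 0.0
      vertex 0.0 29.0 0.0
    endloop
  endfacet
  facet normal 0.0000 1.0000 0.0000
    outer loop
      vertex 0.0 29.0 11.0
      vertex 28.0 29.0 11.0
      vertex 0.0 29.0 0.0
    endloop
  endfacet
  facet normal -1.0000 0.0000 0.0000
    outer loop
      vertex 0.0 29.0 11.0
      vertex 0.0 29.0 0.0
      vertex 0.0 0.0 0.0
    endloop
  endfacet
  facet normal -1.0000 0.0000 0.0000
    outer loop
      vertex 0.0 0.0 11.0
      vertex 0.0 29.0 11.0
      vertex 0.0 0.0 0.0
    endloop
  endfacet
  facet normal 1.0000 0.0000 0.0000
    outer loop
      vertex 28.0 0.0 0.0
      vertex 28.0 29.0 0.0
      vertex 28.0 29.0 11.0
    endloop
  endfacet
  facet normal 1.0000 0.0000 0.0000
    outer loop
      vertex 28.0 0.0 0.0
      vertex 28.0 29.0 11.0
      vertex 28.0 0.0 11.0
    endloop
  endfacet
endsolid part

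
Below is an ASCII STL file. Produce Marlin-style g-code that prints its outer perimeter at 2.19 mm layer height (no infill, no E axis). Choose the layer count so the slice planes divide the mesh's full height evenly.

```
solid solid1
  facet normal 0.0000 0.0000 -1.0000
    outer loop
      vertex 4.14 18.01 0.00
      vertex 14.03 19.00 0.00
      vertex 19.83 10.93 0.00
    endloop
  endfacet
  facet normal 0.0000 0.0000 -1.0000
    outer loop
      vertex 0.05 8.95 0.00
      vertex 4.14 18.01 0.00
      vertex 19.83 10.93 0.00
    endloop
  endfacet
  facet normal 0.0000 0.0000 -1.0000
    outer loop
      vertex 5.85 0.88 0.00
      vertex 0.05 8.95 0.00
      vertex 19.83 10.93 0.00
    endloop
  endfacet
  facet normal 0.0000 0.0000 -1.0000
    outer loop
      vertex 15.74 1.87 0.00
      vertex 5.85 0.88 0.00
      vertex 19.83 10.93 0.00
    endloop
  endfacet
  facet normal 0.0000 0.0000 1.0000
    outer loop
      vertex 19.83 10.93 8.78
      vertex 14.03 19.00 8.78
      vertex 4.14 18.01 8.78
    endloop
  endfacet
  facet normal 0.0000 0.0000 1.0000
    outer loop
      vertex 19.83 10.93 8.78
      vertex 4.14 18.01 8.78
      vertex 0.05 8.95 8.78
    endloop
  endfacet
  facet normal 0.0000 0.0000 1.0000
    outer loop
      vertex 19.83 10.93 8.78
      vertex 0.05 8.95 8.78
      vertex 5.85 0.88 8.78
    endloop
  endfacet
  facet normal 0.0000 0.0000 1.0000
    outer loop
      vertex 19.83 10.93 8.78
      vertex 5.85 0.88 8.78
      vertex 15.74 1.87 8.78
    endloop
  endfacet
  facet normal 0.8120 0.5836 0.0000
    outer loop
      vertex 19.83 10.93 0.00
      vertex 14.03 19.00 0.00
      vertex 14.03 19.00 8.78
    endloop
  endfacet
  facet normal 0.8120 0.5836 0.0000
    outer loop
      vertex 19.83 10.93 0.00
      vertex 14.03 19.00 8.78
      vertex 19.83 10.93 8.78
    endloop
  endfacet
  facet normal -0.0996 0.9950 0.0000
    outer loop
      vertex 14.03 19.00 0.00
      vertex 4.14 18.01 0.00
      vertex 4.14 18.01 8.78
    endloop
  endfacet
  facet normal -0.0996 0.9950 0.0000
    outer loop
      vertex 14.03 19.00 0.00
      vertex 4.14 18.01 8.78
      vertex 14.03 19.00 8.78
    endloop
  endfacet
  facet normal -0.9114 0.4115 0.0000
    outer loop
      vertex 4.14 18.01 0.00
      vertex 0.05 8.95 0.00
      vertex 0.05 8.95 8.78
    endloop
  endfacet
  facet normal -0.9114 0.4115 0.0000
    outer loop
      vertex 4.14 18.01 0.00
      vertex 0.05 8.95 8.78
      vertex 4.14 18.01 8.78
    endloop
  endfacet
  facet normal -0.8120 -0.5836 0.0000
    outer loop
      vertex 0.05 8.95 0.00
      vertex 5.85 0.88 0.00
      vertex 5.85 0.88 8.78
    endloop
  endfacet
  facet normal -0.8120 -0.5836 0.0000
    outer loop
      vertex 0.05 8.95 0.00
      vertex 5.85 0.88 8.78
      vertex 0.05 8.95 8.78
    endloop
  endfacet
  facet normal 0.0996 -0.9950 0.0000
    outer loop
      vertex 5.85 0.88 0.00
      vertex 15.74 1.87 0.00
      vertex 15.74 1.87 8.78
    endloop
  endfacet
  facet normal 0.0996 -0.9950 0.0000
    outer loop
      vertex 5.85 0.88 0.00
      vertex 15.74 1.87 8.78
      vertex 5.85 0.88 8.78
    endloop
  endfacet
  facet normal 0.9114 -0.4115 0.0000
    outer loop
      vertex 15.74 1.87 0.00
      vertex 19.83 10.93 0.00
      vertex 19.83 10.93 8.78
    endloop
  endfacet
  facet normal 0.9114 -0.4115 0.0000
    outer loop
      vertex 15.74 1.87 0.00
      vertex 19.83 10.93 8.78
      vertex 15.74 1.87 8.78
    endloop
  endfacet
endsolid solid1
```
; perimeter-only toolpath
G21 ; units = mm
G90 ; absolute positioning
G28 ; home
; layer 1
G0 Z2.19
G0 X19.83 Y10.93
G1 X14.03 Y19.00
G1 X4.14 Y18.01
G1 X0.05 Y8.95
G1 X5.85 Y0.88
G1 X15.74 Y1.87
G1 X19.83 Y10.93
; layer 2
G0 Z4.39
G0 X19.83 Y10.93
G1 X14.03 Y19.00
G1 X4.14 Y18.01
G1 X0.05 Y8.95
G1 X5.85 Y0.88
G1 X15.74 Y1.87
G1 X19.83 Y10.93
; layer 3
G0 Z6.58
G0 X19.83 Y10.93
G1 X14.03 Y19.00
G1 X4.14 Y18.01
G1 X0.05 Y8.95
G1 X5.85 Y0.88
G1 X15.74 Y1.87
G1 X19.83 Y10.93
; layer 4
G0 Z8.78
G0 X19.83 Y10.93
G1 X14.03 Y19.00
G1 X4.14 Y18.01
G1 X0.05 Y8.95
G1 X5.85 Y0.88
G1 X15.74 Y1.87
G1 X19.83 Y10.93
M2 ; end

The solid is a regular 6-sided prism (a cylinder approximated with 6 flat sides), circumscribed radius ≈ 9.94 mm, height ≈ 8.78 mm. Slicing at Δz = 2.19 mm — 4 equal slices spanning the solid's height, so layer i sits at z = i·h/4 — gives 4 non-empty perimeters. Each is a 6-segment closed polygon; G0 lifts to the layer z and rapids to the start vertex, then G1 traces the edges.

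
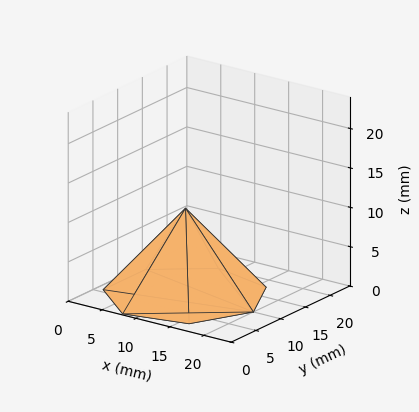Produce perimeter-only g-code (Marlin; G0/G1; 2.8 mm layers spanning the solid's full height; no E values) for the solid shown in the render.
Reading the render: the shape is a regular 7-sided pyramid, base circumscribed radius ≈ 10 mm, apex at z ≈ 11 mm (dimensions read to the nearest mm from the axis ticks). For the g-code, the solid's height is divided into equal slices at the stated Δz and each level perimeter traced with G1 moves after a G0 lift.

; perimeter-only toolpath
G21 ; units = mm
G90 ; absolute positioning
G28 ; home
; layer 1
G0 Z2.8
G0 X17.5 Y10.0
G1 X14.6 Y15.9
G1 X8.3 Y17.3
G1 X3.2 Y13.2
G1 X3.2 Y6.8
G1 X8.3 Y2.7
G1 X14.6 Y4.2
G1 X17.5 Y10.0
; layer 2
G0 Z5.5
G0 X15.0 Y10.0
G1 X13.1 Y13.9
G1 X8.9 Y14.8
G1 X5.5 Y12.2
G1 X5.5 Y7.8
G1 X8.9 Y5.2
G1 X13.1 Y6.1
G1 X15.0 Y10.0
; layer 3
G0 Z8.2
G0 X12.5 Y10.0
G1 X11.6 Y11.9
G1 X9.4 Y12.4
G1 X7.8 Y11.1
G1 X7.8 Y8.9
G1 X9.4 Y7.6
G1 X11.6 Y8.1
G1 X12.5 Y10.0
M2 ; end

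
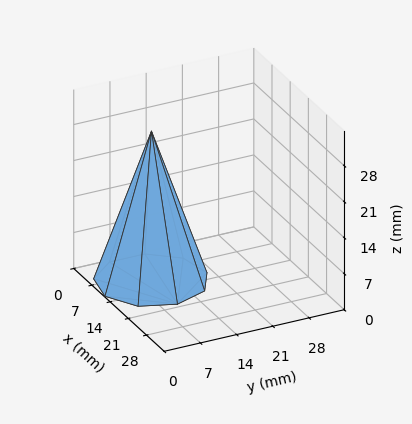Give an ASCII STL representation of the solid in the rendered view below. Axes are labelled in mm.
Reading the render: the shape is a regular 9-sided pyramid, base circumscribed radius ≈ 10 mm, apex at z ≈ 29 mm (dimensions read to the nearest mm from the axis ticks). For the STL, each face is triangulated and given an outward normal.

solid part
  facet normal 0.0000 0.0000 -1.0000
    outer loop
      vertex 11.74 19.85 0.00
      vertex 17.66 16.43 0.00
      vertex 20.00 10.00 0.00
    endloop
  endfacet
  facet normal 0.0000 0.0000 -1.0000
    outer loop
      vertex 5.00 18.66 0.00
      vertex 11.74 19.85 0.00
      vertex 20.00 10.00 0.00
    endloop
  endfacet
  facet normal 0.0000 0.0000 -1.0000
    outer loop
      vertex 0.60 13.42 0.00
      vertex 5.00 18.66 0.00
      vertex 20.00 10.00 0.00
    endloop
  endfacet
  facet normal 0.0000 0.0000 -1.0000
    outer loop
      vertex 0.60 6.58 0.00
      vertex 0.60 13.42 0.00
      vertex 20.00 10.00 0.00
    endloop
  endfacet
  facet normal 0.0000 0.0000 -1.0000
    outer loop
      vertex 5.00 1.34 0.00
      vertex 0.60 6.58 0.00
      vertex 20.00 10.00 0.00
    endloop
  endfacet
  facet normal 0.0000 0.0000 -1.0000
    outer loop
      vertex 11.74 0.15 0.00
      vertex 5.00 1.34 0.00
      vertex 20.00 10.00 0.00
    endloop
  endfacet
  facet normal 0.0000 0.0000 -1.0000
    outer loop
      vertex 17.66 3.57 0.00
      vertex 11.74 0.15 0.00
      vertex 20.00 10.00 0.00
    endloop
  endfacet
  facet normal 0.8939 0.3253 0.3083
    outer loop
      vertex 20.00 10.00 0.00
      vertex 17.66 16.43 0.00
      vertex 10.00 10.00 29.00
    endloop
  endfacet
  facet normal 0.4759 0.8237 0.3083
    outer loop
      vertex 17.66 16.43 0.00
      vertex 11.74 19.85 0.00
      vertex 10.00 10.00 29.00
    endloop
  endfacet
  facet normal -0.1654 0.9368 0.3083
    outer loop
      vertex 11.74 19.85 0.00
      vertex 5.00 18.66 0.00
      vertex 10.00 10.00 29.00
    endloop
  endfacet
  facet normal -0.7285 0.6117 0.3083
    outer loop
      vertex 5.00 18.66 0.00
      vertex 0.60 13.42 0.00
      vertex 10.00 10.00 29.00
    endloop
  endfacet
  facet normal -0.9513 0.0000 0.3083
    outer loop
      vertex 0.60 13.42 0.00
      vertex 0.60 6.58 0.00
      vertex 10.00 10.00 29.00
    endloop
  endfacet
  facet normal -0.7285 -0.6117 0.3083
    outer loop
      vertex 0.60 6.58 0.00
      vertex 5.00 1.34 0.00
      vertex 10.00 10.00 29.00
    endloop
  endfacet
  facet normal -0.1654 -0.9368 0.3083
    outer loop
      vertex 5.00 1.34 0.00
      vertex 11.74 0.15 0.00
      vertex 10.00 10.00 29.00
    endloop
  endfacet
  facet normal 0.4759 -0.8237 0.3083
    outer loop
      vertex 11.74 0.15 0.00
      vertex 17.66 3.57 0.00
      vertex 10.00 10.00 29.00
    endloop
  endfacet
  facet normal 0.8939 -0.3253 0.3083
    outer loop
      vertex 17.66 3.57 0.00
      vertex 20.00 10.00 0.00
      vertex 10.00 10.00 29.00
    endloop
  endfacet
endsolid part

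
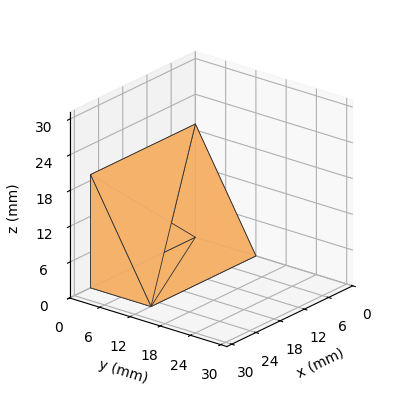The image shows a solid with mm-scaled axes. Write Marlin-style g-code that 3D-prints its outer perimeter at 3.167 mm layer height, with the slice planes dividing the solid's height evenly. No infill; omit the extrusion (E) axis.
Reading the render: the shape is a wedge (ramp): 26 × 12 mm base, rising to 19 mm along the y=0 edge and sloping linearly to z=0 at y=12 (dimensions read to the nearest mm from the axis ticks). For the g-code, the solid's height is divided into equal slices at the stated Δz and each level perimeter traced with G1 moves after a G0 lift.

; perimeter-only toolpath
G21 ; units = mm
G90 ; absolute positioning
G28 ; home
; layer 1
G0 Z3.167
G0 X0.000 Y0.000
G1 X26.000 Y0.000
G1 X26.000 Y10.000
G1 X0.000 Y10.000
G1 X0.000 Y0.000
; layer 2
G0 Z6.333
G0 X0.000 Y0.000
G1 X26.000 Y0.000
G1 X26.000 Y8.000
G1 X0.000 Y8.000
G1 X0.000 Y0.000
; layer 3
G0 Z9.500
G0 X0.000 Y0.000
G1 X26.000 Y0.000
G1 X26.000 Y6.000
G1 X0.000 Y6.000
G1 X0.000 Y0.000
; layer 4
G0 Z12.667
G0 X0.000 Y0.000
G1 X26.000 Y0.000
G1 X26.000 Y4.000
G1 X0.000 Y4.000
G1 X0.000 Y0.000
; layer 5
G0 Z15.833
G0 X0.000 Y0.000
G1 X26.000 Y0.000
G1 X26.000 Y2.000
G1 X0.000 Y2.000
G1 X0.000 Y0.000
M2 ; end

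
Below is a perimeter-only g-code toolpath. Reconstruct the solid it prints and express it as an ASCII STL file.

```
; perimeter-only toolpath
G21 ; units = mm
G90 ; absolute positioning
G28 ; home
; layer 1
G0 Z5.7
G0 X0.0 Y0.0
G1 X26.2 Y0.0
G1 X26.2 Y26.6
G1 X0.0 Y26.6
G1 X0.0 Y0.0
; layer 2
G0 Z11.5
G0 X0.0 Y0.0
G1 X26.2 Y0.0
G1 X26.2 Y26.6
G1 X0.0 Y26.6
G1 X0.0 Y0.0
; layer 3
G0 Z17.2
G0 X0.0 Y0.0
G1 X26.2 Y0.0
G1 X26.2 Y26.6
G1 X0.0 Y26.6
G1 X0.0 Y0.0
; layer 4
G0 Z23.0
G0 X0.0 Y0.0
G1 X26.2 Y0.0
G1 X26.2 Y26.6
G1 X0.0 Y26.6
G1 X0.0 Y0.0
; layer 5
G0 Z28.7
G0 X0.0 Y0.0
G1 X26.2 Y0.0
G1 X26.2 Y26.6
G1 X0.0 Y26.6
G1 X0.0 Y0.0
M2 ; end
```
solid part
  facet normal 0.0000 0.0000 -1.0000
    outer loop
      vertex 26.2 26.6 0.0
      vertex 26.2 0.0 0.0
      vertex 0.0 0.0 0.0
    endloop
  endfacet
  facet normal 0.0000 0.0000 -1.0000
    outer loop
      vertex 0.0 26.6 0.0
      vertex 26.2 26.6 0.0
      vertex 0.0 0.0 0.0
    endloop
  endfacet
  facet normal 0.0000 0.0000 1.0000
    outer loop
      vertex 0.0 0.0 28.7
      vertex 26.2 0.0 28.7
      vertex 26.2 26.6 28.7
    endloop
  endfacet
  facet normal 0.0000 0.0000 1.0000
    outer loop
      vertex 0.0 0.0 28.7
      vertex 26.2 26.6 28.7
      vertex 0.0 26.6 28.7
    endloop
  endfacet
  facet normal 0.0000 -1.0000 0.0000
    outer loop
      vertex 0.0 0.0 0.0
      vertex 26.2 0.0 0.0
      vertex 26.2 0.0 28.7
    endloop
  endfacet
  facet normal 0.0000 -1.0000 0.0000
    outer loop
      vertex 0.0 0.0 0.0
      vertex 26.2 0.0 28.7
      vertex 0.0 0.0 28.7
    endloop
  endfacet
  facet normal 0.0000 1.0000 0.0000
    outer loop
      vertex 26.2 26.6 28.7
      vertex 26.2 26.6 0.0
      vertex 0.0 26.6 0.0
    endloop
  endfacet
  facet normal 0.0000 1.0000 0.0000
    outer loop
      vertex 0.0 26.6 28.7
      vertex 26.2 26.6 28.7
      vertex 0.0 26.6 0.0
    endloop
  endfacet
  facet normal -1.0000 0.0000 0.0000
    outer loop
      vertex 0.0 26.6 28.7
      vertex 0.0 26.6 0.0
      vertex 0.0 0.0 0.0
    endloop
  endfacet
  facet normal -1.0000 0.0000 0.0000
    outer loop
      vertex 0.0 0.0 28.7
      vertex 0.0 26.6 28.7
      vertex 0.0 0.0 0.0
    endloop
  endfacet
  facet normal 1.0000 0.0000 0.0000
    outer loop
      vertex 26.2 0.0 0.0
      vertex 26.2 26.6 0.0
      vertex 26.2 26.6 28.7
    endloop
  endfacet
  facet normal 1.0000 0.0000 0.0000
    outer loop
      vertex 26.2 0.0 0.0
      vertex 26.2 26.6 28.7
      vertex 26.2 0.0 28.7
    endloop
  endfacet
endsolid part

The G0 Z moves step by Δz≈5.7 mm. Every layer's G1 loop is the same polygon, so the solid is a straight extrusion of it from z=0 to z≈28.7. Closing with flat bottom and top caps and triangulating gives 12 facets — a rectangular box, roughly 26.2 × 26.6 mm footprint and 28.7 mm tall.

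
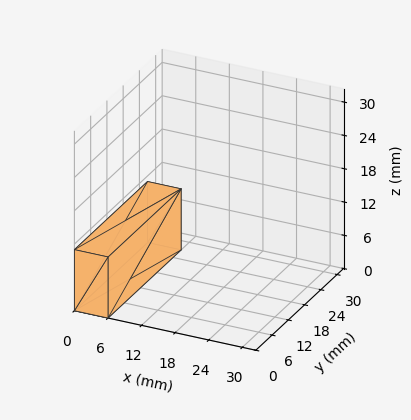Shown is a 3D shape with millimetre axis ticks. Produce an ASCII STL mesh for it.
Reading the render: the shape is a rectangular box, roughly 6 × 27 mm footprint and 11 mm tall (dimensions read to the nearest mm from the axis ticks). For the STL, each face is triangulated and given an outward normal.

solid part
  facet normal 0.0000 0.0000 -1.0000
    outer loop
      vertex 6.0 27.0 0.0
      vertex 6.0 0.0 0.0
      vertex 0.0 0.0 0.0
    endloop
  endfacet
  facet normal 0.0000 0.0000 -1.0000
    outer loop
      vertex 0.0 27.0 0.0
      vertex 6.0 27.0 0.0
      vertex 0.0 0.0 0.0
    endloop
  endfacet
  facet normal 0.0000 0.0000 1.0000
    outer loop
      vertex 0.0 0.0 11.0
      vertex 6.0 0.0 11.0
      vertex 6.0 27.0 11.0
    endloop
  endfacet
  facet normal 0.0000 0.0000 1.0000
    outer loop
      vertex 0.0 0.0 11.0
      vertex 6.0 27.0 11.0
      vertex 0.0 27.0 11.0
    endloop
  endfacet
  facet normal 0.0000 -1.0000 0.0000
    outer loop
      vertex 0.0 0.0 0.0
      vertex 6.0 0.0 0.0
      vertex 6.0 0.0 11.0
    endloop
  endfacet
  facet normal 0.0000 -1.0000 0.0000
    outer loop
      vertex 0.0 0.0 0.0
      vertex 6.0 0.0 11.0
      vertex 0.0 0.0 11.0
    endloop
  endfacet
  facet normal 0.0000 1.0000 0.0000
    outer loop
      vertex 6.0 27.0 11.0
      vertex 6.0 27.0 0.0
      vertex 0.0 27.0 0.0
    endloop
  endfacet
  facet normal 0.0000 1.0000 0.0000
    outer loop
      vertex 0.0 27.0 11.0
      vertex 6.0 27.0 11.0
      vertex 0.0 27.0 0.0
    endloop
  endfacet
  facet normal -1.0000 0.0000 0.0000
    outer loop
      vertex 0.0 27.0 11.0
      vertex 0.0 27.0 0.0
      vertex 0.0 0.0 0.0
    endloop
  endfacet
  facet normal -1.0000 0.0000 0.0000
    outer loop
      vertex 0.0 0.0 11.0
      vertex 0.0 27.0 11.0
      vertex 0.0 0.0 0.0
    endloop
  endfacet
  facet normal 1.0000 0.0000 0.0000
    outer loop
      vertex 6.0 0.0 0.0
      vertex 6.0 27.0 0.0
      vertex 6.0 27.0 11.0
    endloop
  endfacet
  facet normal 1.0000 0.0000 0.0000
    outer loop
      vertex 6.0 0.0 0.0
      vertex 6.0 27.0 11.0
      vertex 6.0 0.0 11.0
    endloop
  endfacet
endsolid part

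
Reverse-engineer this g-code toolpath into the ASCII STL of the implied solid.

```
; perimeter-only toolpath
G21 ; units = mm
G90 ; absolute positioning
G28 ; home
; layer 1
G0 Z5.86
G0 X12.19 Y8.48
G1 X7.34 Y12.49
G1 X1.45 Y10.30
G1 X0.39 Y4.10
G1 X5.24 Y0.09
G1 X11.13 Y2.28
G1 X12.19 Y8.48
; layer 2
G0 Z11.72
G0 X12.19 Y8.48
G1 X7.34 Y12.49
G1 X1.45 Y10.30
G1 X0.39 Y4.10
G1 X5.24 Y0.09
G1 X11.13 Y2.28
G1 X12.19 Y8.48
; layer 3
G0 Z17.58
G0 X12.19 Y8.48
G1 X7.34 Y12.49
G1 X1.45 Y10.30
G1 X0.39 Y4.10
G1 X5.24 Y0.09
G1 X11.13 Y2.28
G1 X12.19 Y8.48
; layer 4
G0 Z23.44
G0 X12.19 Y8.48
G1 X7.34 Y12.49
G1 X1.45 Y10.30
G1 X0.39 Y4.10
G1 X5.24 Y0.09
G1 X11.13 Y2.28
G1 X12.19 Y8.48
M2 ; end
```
solid part
  facet normal 0.0000 0.0000 -1.0000
    outer loop
      vertex 1.45 10.30 0.00
      vertex 7.34 12.49 0.00
      vertex 12.19 8.48 0.00
    endloop
  endfacet
  facet normal 0.0000 0.0000 -1.0000
    outer loop
      vertex 0.39 4.10 0.00
      vertex 1.45 10.30 0.00
      vertex 12.19 8.48 0.00
    endloop
  endfacet
  facet normal 0.0000 0.0000 -1.0000
    outer loop
      vertex 5.24 0.09 0.00
      vertex 0.39 4.10 0.00
      vertex 12.19 8.48 0.00
    endloop
  endfacet
  facet normal 0.0000 0.0000 -1.0000
    outer loop
      vertex 11.13 2.28 0.00
      vertex 5.24 0.09 0.00
      vertex 12.19 8.48 0.00
    endloop
  endfacet
  facet normal 0.0000 0.0000 1.0000
    outer loop
      vertex 12.19 8.48 23.44
      vertex 7.34 12.49 23.44
      vertex 1.45 10.30 23.44
    endloop
  endfacet
  facet normal 0.0000 0.0000 1.0000
    outer loop
      vertex 12.19 8.48 23.44
      vertex 1.45 10.30 23.44
      vertex 0.39 4.10 23.44
    endloop
  endfacet
  facet normal 0.0000 0.0000 1.0000
    outer loop
      vertex 12.19 8.48 23.44
      vertex 0.39 4.10 23.44
      vertex 5.24 0.09 23.44
    endloop
  endfacet
  facet normal 0.0000 0.0000 1.0000
    outer loop
      vertex 12.19 8.48 23.44
      vertex 5.24 0.09 23.44
      vertex 11.13 2.28 23.44
    endloop
  endfacet
  facet normal 0.6372 0.7707 0.0000
    outer loop
      vertex 12.19 8.48 0.00
      vertex 7.34 12.49 0.00
      vertex 7.34 12.49 23.44
    endloop
  endfacet
  facet normal 0.6372 0.7707 0.0000
    outer loop
      vertex 12.19 8.48 0.00
      vertex 7.34 12.49 23.44
      vertex 12.19 8.48 23.44
    endloop
  endfacet
  facet normal -0.3485 0.9373 0.0000
    outer loop
      vertex 7.34 12.49 0.00
      vertex 1.45 10.30 0.00
      vertex 1.45 10.30 23.44
    endloop
  endfacet
  facet normal -0.3485 0.9373 0.0000
    outer loop
      vertex 7.34 12.49 0.00
      vertex 1.45 10.30 23.44
      vertex 7.34 12.49 23.44
    endloop
  endfacet
  facet normal -0.9857 0.1685 0.0000
    outer loop
      vertex 1.45 10.30 0.00
      vertex 0.39 4.10 0.00
      vertex 0.39 4.10 23.44
    endloop
  endfacet
  facet normal -0.9857 0.1685 0.0000
    outer loop
      vertex 1.45 10.30 0.00
      vertex 0.39 4.10 23.44
      vertex 1.45 10.30 23.44
    endloop
  endfacet
  facet normal -0.6372 -0.7707 0.0000
    outer loop
      vertex 0.39 4.10 0.00
      vertex 5.24 0.09 0.00
      vertex 5.24 0.09 23.44
    endloop
  endfacet
  facet normal -0.6372 -0.7707 0.0000
    outer loop
      vertex 0.39 4.10 0.00
      vertex 5.24 0.09 23.44
      vertex 0.39 4.10 23.44
    endloop
  endfacet
  facet normal 0.3485 -0.9373 0.0000
    outer loop
      vertex 5.24 0.09 0.00
      vertex 11.13 2.28 0.00
      vertex 11.13 2.28 23.44
    endloop
  endfacet
  facet normal 0.3485 -0.9373 0.0000
    outer loop
      vertex 5.24 0.09 0.00
      vertex 11.13 2.28 23.44
      vertex 5.24 0.09 23.44
    endloop
  endfacet
  facet normal 0.9857 -0.1685 0.0000
    outer loop
      vertex 11.13 2.28 0.00
      vertex 12.19 8.48 0.00
      vertex 12.19 8.48 23.44
    endloop
  endfacet
  facet normal 0.9857 -0.1685 0.0000
    outer loop
      vertex 11.13 2.28 0.00
      vertex 12.19 8.48 23.44
      vertex 11.13 2.28 23.44
    endloop
  endfacet
endsolid part

The G0 Z moves step by Δz≈5.86 mm. Every layer's G1 loop is the same polygon, so the solid is a straight extrusion of it from z=0 to z≈23.4. Closing with flat bottom and top caps and triangulating gives 20 facets — a regular 6-sided prism (a cylinder approximated with 6 flat sides), circumscribed radius ≈ 6.29 mm, height ≈ 23.4 mm.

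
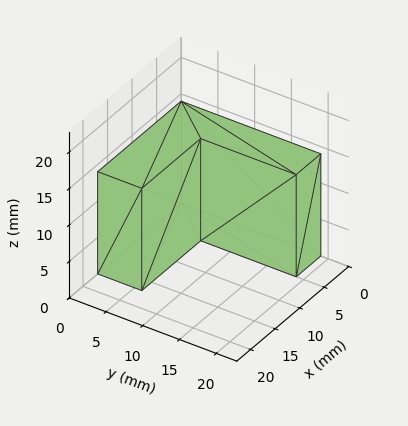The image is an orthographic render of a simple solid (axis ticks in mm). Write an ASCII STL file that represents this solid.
Reading the render: the shape is an L-shaped prism: outer 17 × 19 mm, arm thicknesses ≈ 6 mm (horizontal) and 5 mm (vertical), extruded 14 mm in z (dimensions read to the nearest mm from the axis ticks). For the STL, each face is triangulated and given an outward normal.

solid part
  facet normal 0.0000 0.0000 -1.0000
    outer loop
      vertex 17.000 6.000 0.000
      vertex 17.000 0.000 0.000
      vertex 0.000 0.000 0.000
    endloop
  endfacet
  facet normal 0.0000 0.0000 -1.0000
    outer loop
      vertex 5.000 6.000 0.000
      vertex 17.000 6.000 0.000
      vertex 0.000 0.000 0.000
    endloop
  endfacet
  facet normal 0.0000 0.0000 -1.0000
    outer loop
      vertex 5.000 19.000 0.000
      vertex 5.000 6.000 0.000
      vertex 0.000 0.000 0.000
    endloop
  endfacet
  facet normal 0.0000 0.0000 -1.0000
    outer loop
      vertex 0.000 19.000 0.000
      vertex 5.000 19.000 0.000
      vertex 0.000 0.000 0.000
    endloop
  endfacet
  facet normal 0.0000 0.0000 1.0000
    outer loop
      vertex 0.000 0.000 14.000
      vertex 17.000 0.000 14.000
      vertex 17.000 6.000 14.000
    endloop
  endfacet
  facet normal 0.0000 0.0000 1.0000
    outer loop
      vertex 0.000 0.000 14.000
      vertex 17.000 6.000 14.000
      vertex 5.000 6.000 14.000
    endloop
  endfacet
  facet normal 0.0000 0.0000 1.0000
    outer loop
      vertex 0.000 0.000 14.000
      vertex 5.000 6.000 14.000
      vertex 5.000 19.000 14.000
    endloop
  endfacet
  facet normal 0.0000 0.0000 1.0000
    outer loop
      vertex 0.000 0.000 14.000
      vertex 5.000 19.000 14.000
      vertex 0.000 19.000 14.000
    endloop
  endfacet
  facet normal 0.0000 -1.0000 0.0000
    outer loop
      vertex 0.000 0.000 0.000
      vertex 17.000 0.000 0.000
      vertex 17.000 0.000 14.000
    endloop
  endfacet
  facet normal 0.0000 -1.0000 0.0000
    outer loop
      vertex 0.000 0.000 0.000
      vertex 17.000 0.000 14.000
      vertex 0.000 0.000 14.000
    endloop
  endfacet
  facet normal 1.0000 0.0000 0.0000
    outer loop
      vertex 17.000 0.000 0.000
      vertex 17.000 6.000 0.000
      vertex 17.000 6.000 14.000
    endloop
  endfacet
  facet normal 1.0000 0.0000 0.0000
    outer loop
      vertex 17.000 0.000 0.000
      vertex 17.000 6.000 14.000
      vertex 17.000 0.000 14.000
    endloop
  endfacet
  facet normal 0.0000 1.0000 0.0000
    outer loop
      vertex 17.000 6.000 0.000
      vertex 5.000 6.000 0.000
      vertex 5.000 6.000 14.000
    endloop
  endfacet
  facet normal 0.0000 1.0000 0.0000
    outer loop
      vertex 17.000 6.000 0.000
      vertex 5.000 6.000 14.000
      vertex 17.000 6.000 14.000
    endloop
  endfacet
  facet normal 1.0000 0.0000 0.0000
    outer loop
      vertex 5.000 6.000 0.000
      vertex 5.000 19.000 0.000
      vertex 5.000 19.000 14.000
    endloop
  endfacet
  facet normal 1.0000 0.0000 0.0000
    outer loop
      vertex 5.000 6.000 0.000
      vertex 5.000 19.000 14.000
      vertex 5.000 6.000 14.000
    endloop
  endfacet
  facet normal 0.0000 1.0000 0.0000
    outer loop
      vertex 5.000 19.000 0.000
      vertex 0.000 19.000 0.000
      vertex 0.000 19.000 14.000
    endloop
  endfacet
  facet normal 0.0000 1.0000 0.0000
    outer loop
      vertex 5.000 19.000 0.000
      vertex 0.000 19.000 14.000
      vertex 5.000 19.000 14.000
    endloop
  endfacet
  facet normal -1.0000 0.0000 0.0000
    outer loop
      vertex 0.000 19.000 0.000
      vertex 0.000 0.000 0.000
      vertex 0.000 0.000 14.000
    endloop
  endfacet
  facet normal -1.0000 0.0000 0.0000
    outer loop
      vertex 0.000 19.000 0.000
      vertex 0.000 0.000 14.000
      vertex 0.000 19.000 14.000
    endloop
  endfacet
endsolid part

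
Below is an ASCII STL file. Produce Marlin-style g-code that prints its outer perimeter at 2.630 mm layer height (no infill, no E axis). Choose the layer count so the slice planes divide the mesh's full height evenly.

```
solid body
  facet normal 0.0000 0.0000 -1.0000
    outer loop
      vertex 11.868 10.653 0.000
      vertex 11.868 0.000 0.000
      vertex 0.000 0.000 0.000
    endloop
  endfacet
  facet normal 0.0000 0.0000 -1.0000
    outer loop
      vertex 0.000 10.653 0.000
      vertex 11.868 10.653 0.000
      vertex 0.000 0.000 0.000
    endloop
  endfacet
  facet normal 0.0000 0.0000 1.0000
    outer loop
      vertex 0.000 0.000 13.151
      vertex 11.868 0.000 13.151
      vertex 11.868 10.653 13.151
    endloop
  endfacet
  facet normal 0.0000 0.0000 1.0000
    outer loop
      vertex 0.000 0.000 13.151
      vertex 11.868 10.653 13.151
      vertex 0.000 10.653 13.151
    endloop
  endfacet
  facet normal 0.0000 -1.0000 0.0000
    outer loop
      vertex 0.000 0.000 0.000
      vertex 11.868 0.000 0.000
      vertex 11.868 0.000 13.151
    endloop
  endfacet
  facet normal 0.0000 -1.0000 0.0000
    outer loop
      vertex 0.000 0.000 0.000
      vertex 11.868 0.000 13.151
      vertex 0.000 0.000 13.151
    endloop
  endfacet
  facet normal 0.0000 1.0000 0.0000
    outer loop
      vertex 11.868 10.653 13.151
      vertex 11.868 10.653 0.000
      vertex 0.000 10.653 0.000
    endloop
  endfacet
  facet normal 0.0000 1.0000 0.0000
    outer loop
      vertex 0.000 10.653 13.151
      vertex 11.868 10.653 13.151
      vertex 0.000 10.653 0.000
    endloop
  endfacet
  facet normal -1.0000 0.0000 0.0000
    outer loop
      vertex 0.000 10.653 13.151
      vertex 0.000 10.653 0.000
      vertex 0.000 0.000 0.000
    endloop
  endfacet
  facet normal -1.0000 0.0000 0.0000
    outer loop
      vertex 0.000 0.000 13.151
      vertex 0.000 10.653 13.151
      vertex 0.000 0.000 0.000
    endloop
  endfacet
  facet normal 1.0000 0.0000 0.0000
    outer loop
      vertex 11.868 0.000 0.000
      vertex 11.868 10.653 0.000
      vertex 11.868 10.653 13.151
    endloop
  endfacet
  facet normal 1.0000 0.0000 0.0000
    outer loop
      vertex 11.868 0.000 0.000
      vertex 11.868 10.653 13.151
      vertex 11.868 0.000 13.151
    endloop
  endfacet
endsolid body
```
; perimeter-only toolpath
G21 ; units = mm
G90 ; absolute positioning
G28 ; home
; layer 1
G0 Z2.630
G0 X0.000 Y0.000
G1 X11.868 Y0.000
G1 X11.868 Y10.653
G1 X0.000 Y10.653
G1 X0.000 Y0.000
; layer 2
G0 Z5.260
G0 X0.000 Y0.000
G1 X11.868 Y0.000
G1 X11.868 Y10.653
G1 X0.000 Y10.653
G1 X0.000 Y0.000
; layer 3
G0 Z7.891
G0 X0.000 Y0.000
G1 X11.868 Y0.000
G1 X11.868 Y10.653
G1 X0.000 Y10.653
G1 X0.000 Y0.000
; layer 4
G0 Z10.521
G0 X0.000 Y0.000
G1 X11.868 Y0.000
G1 X11.868 Y10.653
G1 X0.000 Y10.653
G1 X0.000 Y0.000
; layer 5
G0 Z13.151
G0 X0.000 Y0.000
G1 X11.868 Y0.000
G1 X11.868 Y10.653
G1 X0.000 Y10.653
G1 X0.000 Y0.000
M2 ; end

The solid is a rectangular box, roughly 11.9 × 10.7 mm footprint and 13.2 mm tall. Slicing at Δz = 2.630 mm — 5 equal slices spanning the solid's height, so layer i sits at z = i·h/5 — gives 5 non-empty perimeters. Each is a 4-segment closed polygon; G0 lifts to the layer z and rapids to the start vertex, then G1 traces the edges.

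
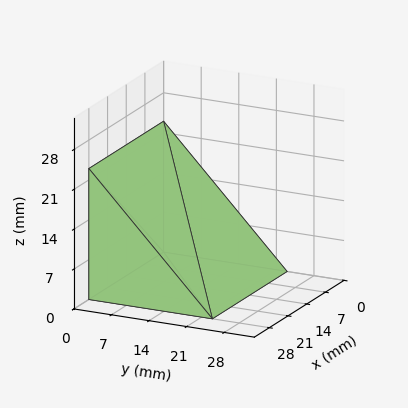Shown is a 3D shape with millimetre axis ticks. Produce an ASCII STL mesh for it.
Reading the render: the shape is a wedge (ramp): 28 × 23 mm base, rising to 23 mm along the y=0 edge and sloping linearly to z=0 at y=23 (dimensions read to the nearest mm from the axis ticks). For the STL, each face is triangulated and given an outward normal.

solid part
  facet normal 0.0000 0.0000 -1.0000
    outer loop
      vertex 28.00 23.00 0.00
      vertex 28.00 0.00 0.00
      vertex 0.00 0.00 0.00
    endloop
  endfacet
  facet normal 0.0000 0.0000 -1.0000
    outer loop
      vertex 0.00 23.00 0.00
      vertex 28.00 23.00 0.00
      vertex 0.00 0.00 0.00
    endloop
  endfacet
  facet normal 0.0000 -1.0000 0.0000
    outer loop
      vertex 0.00 0.00 0.00
      vertex 28.00 0.00 0.00
      vertex 28.00 0.00 23.00
    endloop
  endfacet
  facet normal 0.0000 -1.0000 0.0000
    outer loop
      vertex 0.00 0.00 0.00
      vertex 28.00 0.00 23.00
      vertex 0.00 0.00 23.00
    endloop
  endfacet
  facet normal 0.0000 0.7071 0.7071
    outer loop
      vertex 0.00 0.00 23.00
      vertex 28.00 0.00 23.00
      vertex 28.00 23.00 0.00
    endloop
  endfacet
  facet normal 0.0000 0.7071 0.7071
    outer loop
      vertex 0.00 0.00 23.00
      vertex 28.00 23.00 0.00
      vertex 0.00 23.00 0.00
    endloop
  endfacet
  facet normal -1.0000 0.0000 0.0000
    outer loop
      vertex 0.00 0.00 23.00
      vertex 0.00 23.00 0.00
      vertex 0.00 0.00 0.00
    endloop
  endfacet
  facet normal 1.0000 0.0000 0.0000
    outer loop
      vertex 28.00 0.00 0.00
      vertex 28.00 23.00 0.00
      vertex 28.00 0.00 23.00
    endloop
  endfacet
endsolid part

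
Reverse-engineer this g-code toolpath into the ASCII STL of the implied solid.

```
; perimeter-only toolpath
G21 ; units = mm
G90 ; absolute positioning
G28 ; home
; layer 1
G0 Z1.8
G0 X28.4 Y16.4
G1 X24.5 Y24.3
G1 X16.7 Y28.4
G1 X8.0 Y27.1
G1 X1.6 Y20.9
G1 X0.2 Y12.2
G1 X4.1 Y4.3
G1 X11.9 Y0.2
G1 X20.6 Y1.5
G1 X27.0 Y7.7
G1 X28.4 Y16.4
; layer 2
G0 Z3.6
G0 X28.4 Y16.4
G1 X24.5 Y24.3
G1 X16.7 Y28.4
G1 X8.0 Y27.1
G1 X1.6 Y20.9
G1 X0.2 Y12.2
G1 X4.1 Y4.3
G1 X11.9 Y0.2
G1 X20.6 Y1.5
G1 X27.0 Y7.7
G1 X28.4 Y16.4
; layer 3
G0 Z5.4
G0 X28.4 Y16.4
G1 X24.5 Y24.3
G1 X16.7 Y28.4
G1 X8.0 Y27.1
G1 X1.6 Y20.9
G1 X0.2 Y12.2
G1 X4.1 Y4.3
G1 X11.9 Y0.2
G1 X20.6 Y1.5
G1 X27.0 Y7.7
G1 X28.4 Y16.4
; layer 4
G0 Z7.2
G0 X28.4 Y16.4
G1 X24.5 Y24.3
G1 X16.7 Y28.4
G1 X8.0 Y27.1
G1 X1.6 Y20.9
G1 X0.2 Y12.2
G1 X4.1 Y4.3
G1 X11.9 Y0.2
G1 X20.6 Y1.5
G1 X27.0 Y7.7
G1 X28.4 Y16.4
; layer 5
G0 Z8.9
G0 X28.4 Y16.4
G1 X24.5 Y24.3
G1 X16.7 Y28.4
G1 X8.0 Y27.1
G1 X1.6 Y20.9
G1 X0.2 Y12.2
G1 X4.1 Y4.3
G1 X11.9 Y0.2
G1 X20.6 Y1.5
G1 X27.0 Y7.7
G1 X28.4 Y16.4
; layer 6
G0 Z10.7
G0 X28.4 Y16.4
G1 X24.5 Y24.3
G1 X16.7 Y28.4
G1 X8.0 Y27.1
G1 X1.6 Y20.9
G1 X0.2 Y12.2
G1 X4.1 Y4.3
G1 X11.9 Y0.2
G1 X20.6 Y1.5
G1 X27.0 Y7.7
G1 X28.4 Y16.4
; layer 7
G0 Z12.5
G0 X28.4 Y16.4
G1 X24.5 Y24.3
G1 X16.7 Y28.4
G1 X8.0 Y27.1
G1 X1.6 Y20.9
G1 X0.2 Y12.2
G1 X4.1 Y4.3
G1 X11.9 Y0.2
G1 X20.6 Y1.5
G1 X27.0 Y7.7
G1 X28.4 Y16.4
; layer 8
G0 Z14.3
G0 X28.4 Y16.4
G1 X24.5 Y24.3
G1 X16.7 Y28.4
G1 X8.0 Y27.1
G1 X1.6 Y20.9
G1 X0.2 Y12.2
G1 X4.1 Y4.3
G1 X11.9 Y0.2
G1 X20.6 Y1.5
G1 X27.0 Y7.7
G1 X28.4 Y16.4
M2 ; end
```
solid part
  facet normal 0.0000 0.0000 -1.0000
    outer loop
      vertex 16.7 28.4 0.0
      vertex 24.5 24.3 0.0
      vertex 28.4 16.4 0.0
    endloop
  endfacet
  facet normal 0.0000 0.0000 -1.0000
    outer loop
      vertex 8.0 27.1 0.0
      vertex 16.7 28.4 0.0
      vertex 28.4 16.4 0.0
    endloop
  endfacet
  facet normal 0.0000 0.0000 -1.0000
    outer loop
      vertex 1.6 20.9 0.0
      vertex 8.0 27.1 0.0
      vertex 28.4 16.4 0.0
    endloop
  endfacet
  facet normal 0.0000 0.0000 -1.0000
    outer loop
      vertex 0.2 12.2 0.0
      vertex 1.6 20.9 0.0
      vertex 28.4 16.4 0.0
    endloop
  endfacet
  facet normal 0.0000 0.0000 -1.0000
    outer loop
      vertex 4.1 4.3 0.0
      vertex 0.2 12.2 0.0
      vertex 28.4 16.4 0.0
    endloop
  endfacet
  facet normal 0.0000 0.0000 -1.0000
    outer loop
      vertex 11.9 0.2 0.0
      vertex 4.1 4.3 0.0
      vertex 28.4 16.4 0.0
    endloop
  endfacet
  facet normal 0.0000 0.0000 -1.0000
    outer loop
      vertex 20.6 1.5 0.0
      vertex 11.9 0.2 0.0
      vertex 28.4 16.4 0.0
    endloop
  endfacet
  facet normal 0.0000 0.0000 -1.0000
    outer loop
      vertex 27.0 7.7 0.0
      vertex 20.6 1.5 0.0
      vertex 28.4 16.4 0.0
    endloop
  endfacet
  facet normal 0.0000 0.0000 1.0000
    outer loop
      vertex 28.4 16.4 14.3
      vertex 24.5 24.3 14.3
      vertex 16.7 28.4 14.3
    endloop
  endfacet
  facet normal 0.0000 0.0000 1.0000
    outer loop
      vertex 28.4 16.4 14.3
      vertex 16.7 28.4 14.3
      vertex 8.0 27.1 14.3
    endloop
  endfacet
  facet normal 0.0000 0.0000 1.0000
    outer loop
      vertex 28.4 16.4 14.3
      vertex 8.0 27.1 14.3
      vertex 1.6 20.9 14.3
    endloop
  endfacet
  facet normal 0.0000 0.0000 1.0000
    outer loop
      vertex 28.4 16.4 14.3
      vertex 1.6 20.9 14.3
      vertex 0.2 12.2 14.3
    endloop
  endfacet
  facet normal 0.0000 0.0000 1.0000
    outer loop
      vertex 28.4 16.4 14.3
      vertex 0.2 12.2 14.3
      vertex 4.1 4.3 14.3
    endloop
  endfacet
  facet normal 0.0000 0.0000 1.0000
    outer loop
      vertex 28.4 16.4 14.3
      vertex 4.1 4.3 14.3
      vertex 11.9 0.2 14.3
    endloop
  endfacet
  facet normal 0.0000 0.0000 1.0000
    outer loop
      vertex 28.4 16.4 14.3
      vertex 11.9 0.2 14.3
      vertex 20.6 1.5 14.3
    endloop
  endfacet
  facet normal 0.0000 0.0000 1.0000
    outer loop
      vertex 28.4 16.4 14.3
      vertex 20.6 1.5 14.3
      vertex 27.0 7.7 14.3
    endloop
  endfacet
  facet normal 0.8967 0.4427 0.0000
    outer loop
      vertex 28.4 16.4 0.0
      vertex 24.5 24.3 0.0
      vertex 24.5 24.3 14.3
    endloop
  endfacet
  facet normal 0.8967 0.4427 0.0000
    outer loop
      vertex 28.4 16.4 0.0
      vertex 24.5 24.3 14.3
      vertex 28.4 16.4 14.3
    endloop
  endfacet
  facet normal 0.4653 0.8852 0.0000
    outer loop
      vertex 24.5 24.3 0.0
      vertex 16.7 28.4 0.0
      vertex 16.7 28.4 14.3
    endloop
  endfacet
  facet normal 0.4653 0.8852 0.0000
    outer loop
      vertex 24.5 24.3 0.0
      vertex 16.7 28.4 14.3
      vertex 24.5 24.3 14.3
    endloop
  endfacet
  facet normal -0.1478 0.9890 0.0000
    outer loop
      vertex 16.7 28.4 0.0
      vertex 8.0 27.1 0.0
      vertex 8.0 27.1 14.3
    endloop
  endfacet
  facet normal -0.1478 0.9890 0.0000
    outer loop
      vertex 16.7 28.4 0.0
      vertex 8.0 27.1 14.3
      vertex 16.7 28.4 14.3
    endloop
  endfacet
  facet normal -0.6958 0.7182 0.0000
    outer loop
      vertex 8.0 27.1 0.0
      vertex 1.6 20.9 0.0
      vertex 1.6 20.9 14.3
    endloop
  endfacet
  facet normal -0.6958 0.7182 0.0000
    outer loop
      vertex 8.0 27.1 0.0
      vertex 1.6 20.9 14.3
      vertex 8.0 27.1 14.3
    endloop
  endfacet
  facet normal -0.9873 0.1589 0.0000
    outer loop
      vertex 1.6 20.9 0.0
      vertex 0.2 12.2 0.0
      vertex 0.2 12.2 14.3
    endloop
  endfacet
  facet normal -0.9873 0.1589 0.0000
    outer loop
      vertex 1.6 20.9 0.0
      vertex 0.2 12.2 14.3
      vertex 1.6 20.9 14.3
    endloop
  endfacet
  facet normal -0.8967 -0.4427 0.0000
    outer loop
      vertex 0.2 12.2 0.0
      vertex 4.1 4.3 0.0
      vertex 4.1 4.3 14.3
    endloop
  endfacet
  facet normal -0.8967 -0.4427 0.0000
    outer loop
      vertex 0.2 12.2 0.0
      vertex 4.1 4.3 14.3
      vertex 0.2 12.2 14.3
    endloop
  endfacet
  facet normal -0.4653 -0.8852 0.0000
    outer loop
      vertex 4.1 4.3 0.0
      vertex 11.9 0.2 0.0
      vertex 11.9 0.2 14.3
    endloop
  endfacet
  facet normal -0.4653 -0.8852 0.0000
    outer loop
      vertex 4.1 4.3 0.0
      vertex 11.9 0.2 14.3
      vertex 4.1 4.3 14.3
    endloop
  endfacet
  facet normal 0.1478 -0.9890 0.0000
    outer loop
      vertex 11.9 0.2 0.0
      vertex 20.6 1.5 0.0
      vertex 20.6 1.5 14.3
    endloop
  endfacet
  facet normal 0.1478 -0.9890 0.0000
    outer loop
      vertex 11.9 0.2 0.0
      vertex 20.6 1.5 14.3
      vertex 11.9 0.2 14.3
    endloop
  endfacet
  facet normal 0.6958 -0.7182 0.0000
    outer loop
      vertex 20.6 1.5 0.0
      vertex 27.0 7.7 0.0
      vertex 27.0 7.7 14.3
    endloop
  endfacet
  facet normal 0.6958 -0.7182 0.0000
    outer loop
      vertex 20.6 1.5 0.0
      vertex 27.0 7.7 14.3
      vertex 20.6 1.5 14.3
    endloop
  endfacet
  facet normal 0.9873 -0.1589 0.0000
    outer loop
      vertex 27.0 7.7 0.0
      vertex 28.4 16.4 0.0
      vertex 28.4 16.4 14.3
    endloop
  endfacet
  facet normal 0.9873 -0.1589 0.0000
    outer loop
      vertex 27.0 7.7 0.0
      vertex 28.4 16.4 14.3
      vertex 27.0 7.7 14.3
    endloop
  endfacet
endsolid part

The G0 Z moves step by Δz≈1.8 mm. Every layer's G1 loop is the same polygon, so the solid is a straight extrusion of it from z=0 to z≈14.3. Closing with flat bottom and top caps and triangulating gives 36 facets — a regular 10-sided prism (a cylinder approximated with 10 flat sides), circumscribed radius ≈ 14.3 mm, height ≈ 14.3 mm.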